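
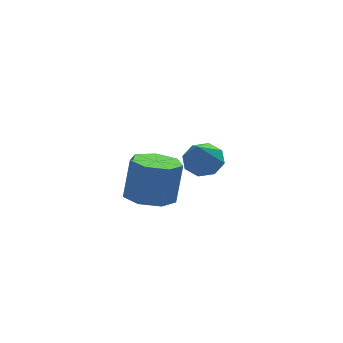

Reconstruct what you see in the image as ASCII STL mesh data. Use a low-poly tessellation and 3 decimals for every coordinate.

solid 
facet normal -0.220 -0.227 -0.949
outer loop
vertex -1.391 -4.442 0.45
vertex -2.236 -3.973 0.534
vertex -1.377 -3.624 0.251
endloop
endfacet
facet normal 0.975 -0.068 -0.209
outer loop
vertex -1.391 -4.442 0.45
vertex -1.377 -3.624 0.251
vertex -1.018 -4.055 2.063
endloop
endfacet
facet normal 0.975 -0.068 -0.209
outer loop
vertex -1.018 -4.055 2.063
vertex -1.377 -3.624 0.251
vertex -1.004 -3.238 1.864
endloop
endfacet
facet normal 0.219 0.227 0.949
outer loop
vertex -1.018 -4.055 2.063
vertex -1.004 -3.238 1.864
vertex -1.864 -3.587 2.146
endloop
endfacet
facet normal -0.220 -0.227 -0.949
outer loop
vertex -1.377 -3.624 0.251
vertex -2.236 -3.973 0.534
vertex -2.01 -3.069 0.265
endloop
endfacet
facet normal 0.622 0.717 -0.315
outer loop
vertex -1.377 -3.624 0.251
vertex -2.01 -3.069 0.265
vertex -1.004 -3.238 1.864
endloop
endfacet
facet normal 0.622 0.717 -0.315
outer loop
vertex -1.004 -3.238 1.864
vertex -2.01 -3.069 0.265
vertex -1.637 -2.683 1.878
endloop
endfacet
facet normal 0.219 0.226 0.949
outer loop
vertex -1.004 -3.238 1.864
vertex -1.637 -2.683 1.878
vertex -1.864 -3.587 2.146
endloop
endfacet
facet normal -0.220 -0.227 -0.949
outer loop
vertex -2.01 -3.069 0.265
vertex -2.236 -3.973 0.534
vertex -2.813 -3.195 0.481
endloop
endfacet
facet normal -0.200 0.962 -0.184
outer loop
vertex -2.01 -3.069 0.265
vertex -2.813 -3.195 0.481
vertex -1.637 -2.683 1.878
endloop
endfacet
facet normal -0.200 0.962 -0.184
outer loop
vertex -1.637 -2.683 1.878
vertex -2.813 -3.195 0.481
vertex -2.44 -2.809 2.094
endloop
endfacet
facet normal 0.220 0.226 0.949
outer loop
vertex -1.637 -2.683 1.878
vertex -2.44 -2.809 2.094
vertex -1.864 -3.587 2.146
endloop
endfacet
facet normal -0.218 -0.227 -0.949
outer loop
vertex -2.813 -3.195 0.481
vertex -2.236 -3.973 0.534
vertex -3.183 -3.907 0.736
endloop
endfacet
facet normal -0.871 0.483 0.086
outer loop
vertex -2.813 -3.195 0.481
vertex -3.183 -3.907 0.736
vertex -2.44 -2.809 2.094
endloop
endfacet
facet normal -0.871 0.483 0.086
outer loop
vertex -2.44 -2.809 2.094
vertex -3.183 -3.907 0.736
vertex -2.81 -3.521 2.349
endloop
endfacet
facet normal 0.219 0.226 0.949
outer loop
vertex -2.44 -2.809 2.094
vertex -2.81 -3.521 2.349
vertex -1.864 -3.587 2.146
endloop
endfacet
facet normal -0.218 -0.227 -0.949
outer loop
vertex -3.183 -3.907 0.736
vertex -2.236 -3.973 0.534
vertex -2.839 -4.669 0.839
endloop
endfacet
facet normal -0.886 -0.361 0.291
outer loop
vertex -3.183 -3.907 0.736
vertex -2.839 -4.669 0.839
vertex -2.81 -3.521 2.349
endloop
endfacet
facet normal -0.886 -0.361 0.291
outer loop
vertex -2.81 -3.521 2.349
vertex -2.839 -4.669 0.839
vertex -2.466 -4.282 2.452
endloop
endfacet
facet normal 0.219 0.228 0.949
outer loop
vertex -2.81 -3.521 2.349
vertex -2.466 -4.282 2.452
vertex -1.864 -3.587 2.146
endloop
endfacet
facet normal -0.219 -0.226 -0.949
outer loop
vertex -2.839 -4.669 0.839
vertex -2.236 -3.973 0.534
vertex -2.042 -4.907 0.712
endloop
endfacet
facet normal -0.234 -0.932 0.278
outer loop
vertex -2.839 -4.669 0.839
vertex -2.042 -4.907 0.712
vertex -2.466 -4.282 2.452
endloop
endfacet
facet normal -0.234 -0.932 0.278
outer loop
vertex -2.466 -4.282 2.452
vertex -2.042 -4.907 0.712
vertex -1.669 -4.52 2.325
endloop
endfacet
facet normal 0.219 0.228 0.949
outer loop
vertex -2.466 -4.282 2.452
vertex -1.669 -4.52 2.325
vertex -1.864 -3.587 2.146
endloop
endfacet
facet normal -0.220 -0.227 -0.949
outer loop
vertex -2.042 -4.907 0.712
vertex -2.236 -3.973 0.534
vertex -1.391 -4.442 0.45
endloop
endfacet
facet normal 0.595 -0.802 0.055
outer loop
vertex -2.042 -4.907 0.712
vertex -1.391 -4.442 0.45
vertex -1.669 -4.52 2.325
endloop
endfacet
facet normal 0.595 -0.802 0.055
outer loop
vertex -1.669 -4.52 2.325
vertex -1.391 -4.442 0.45
vertex -1.018 -4.055 2.063
endloop
endfacet
facet normal 0.219 0.228 0.949
outer loop
vertex -1.669 -4.52 2.325
vertex -1.018 -4.055 2.063
vertex -1.864 -3.587 2.146
endloop
endfacet
facet normal 0.285 0.517 -0.807
outer loop
vertex 1.842 0.085 -1.308
vertex 1.132 0.533 -1.272
vertex 1.903 0.614 -0.948
endloop
endfacet
facet normal 0.777 -0.413 0.476
outer loop
vertex 1.842 0.085 -1.308
vertex 1.903 0.614 -0.948
vertex 0.588 -0.453 0.272
endloop
endfacet
facet normal 0.285 0.516 -0.808
outer loop
vertex 1.903 0.614 -0.948
vertex 1.132 0.533 -1.272
vertex 1.512 1.096 -0.778
endloop
endfacet
facet normal 0.580 0.191 0.792
outer loop
vertex 1.903 0.614 -0.948
vertex 1.512 1.096 -0.778
vertex 0.588 -0.453 0.272
endloop
endfacet
facet normal 0.285 0.516 -0.808
outer loop
vertex 1.512 1.096 -0.778
vertex 1.132 0.533 -1.272
vertex 0.899 1.248 -0.897
endloop
endfacet
facet normal -0.019 0.569 0.822
outer loop
vertex 1.512 1.096 -0.778
vertex 0.899 1.248 -0.897
vertex 0.588 -0.453 0.272
endloop
endfacet
facet normal 0.284 0.516 -0.808
outer loop
vertex 0.899 1.248 -0.897
vertex 1.132 0.533 -1.272
vertex 0.422 0.981 -1.235
endloop
endfacet
facet normal -0.669 0.500 0.550
outer loop
vertex 0.899 1.248 -0.897
vertex 0.422 0.981 -1.235
vertex 0.588 -0.453 0.272
endloop
endfacet
facet normal 0.284 0.516 -0.808
outer loop
vertex 0.422 0.981 -1.235
vertex 1.132 0.533 -1.272
vertex 0.361 0.451 -1.595
endloop
endfacet
facet normal -0.991 0.024 0.132
outer loop
vertex 0.422 0.981 -1.235
vertex 0.361 0.451 -1.595
vertex 0.588 -0.453 0.272
endloop
endfacet
facet normal 0.284 0.516 -0.808
outer loop
vertex 0.361 0.451 -1.595
vertex 1.132 0.533 -1.272
vertex 0.751 -0.03 -1.765
endloop
endfacet
facet normal -0.794 -0.579 -0.184
outer loop
vertex 0.361 0.451 -1.595
vertex 0.751 -0.03 -1.765
vertex 0.588 -0.453 0.272
endloop
endfacet
facet normal 0.284 0.515 -0.808
outer loop
vertex 0.751 -0.03 -1.765
vertex 1.132 0.533 -1.272
vertex 1.365 -0.182 -1.646
endloop
endfacet
facet normal -0.195 -0.957 -0.214
outer loop
vertex 0.751 -0.03 -1.765
vertex 1.365 -0.182 -1.646
vertex 0.588 -0.453 0.272
endloop
endfacet
facet normal 0.284 0.515 -0.808
outer loop
vertex 1.365 -0.182 -1.646
vertex 1.132 0.533 -1.272
vertex 1.842 0.085 -1.308
endloop
endfacet
facet normal 0.455 -0.888 0.059
outer loop
vertex 1.365 -0.182 -1.646
vertex 1.842 0.085 -1.308
vertex 0.588 -0.453 0.272
endloop
endfacet

endsolid


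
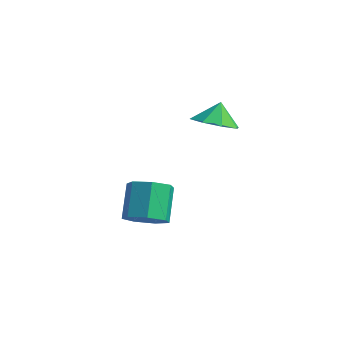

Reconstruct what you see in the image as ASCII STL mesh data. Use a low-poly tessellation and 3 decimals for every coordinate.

solid 
facet normal 0.386 -0.530 -0.755
outer loop
vertex 3.2 -1.091 -3.725
vertex 2.324 -1.318 -4.013
vertex 2.855 -0.572 -4.265
endloop
endfacet
facet normal 0.822 0.568 0.021
outer loop
vertex 3.2 -1.091 -3.725
vertex 2.855 -0.572 -4.265
vertex 2.533 -0.174 -2.419
endloop
endfacet
facet normal 0.822 0.569 0.021
outer loop
vertex 2.533 -0.174 -2.419
vertex 2.855 -0.572 -4.265
vertex 2.188 0.344 -2.959
endloop
endfacet
facet normal -0.386 0.530 0.755
outer loop
vertex 2.533 -0.174 -2.419
vertex 2.188 0.344 -2.959
vertex 1.656 -0.402 -2.707
endloop
endfacet
facet normal 0.387 -0.530 -0.755
outer loop
vertex 2.855 -0.572 -4.265
vertex 2.324 -1.318 -4.013
vertex 2.11 -0.616 -4.616
endloop
endfacet
facet normal 0.185 0.847 -0.499
outer loop
vertex 2.855 -0.572 -4.265
vertex 2.11 -0.616 -4.616
vertex 2.188 0.344 -2.959
endloop
endfacet
facet normal 0.186 0.846 -0.499
outer loop
vertex 2.188 0.344 -2.959
vertex 2.11 -0.616 -4.616
vertex 1.443 0.301 -3.309
endloop
endfacet
facet normal -0.385 0.530 0.755
outer loop
vertex 2.188 0.344 -2.959
vertex 1.443 0.301 -3.309
vertex 1.656 -0.402 -2.707
endloop
endfacet
facet normal 0.385 -0.531 -0.755
outer loop
vertex 2.11 -0.616 -4.616
vertex 2.324 -1.318 -4.013
vertex 1.526 -1.188 -4.512
endloop
endfacet
facet normal -0.591 0.487 -0.643
outer loop
vertex 2.11 -0.616 -4.616
vertex 1.526 -1.188 -4.512
vertex 1.443 0.301 -3.309
endloop
endfacet
facet normal -0.591 0.487 -0.644
outer loop
vertex 1.443 0.301 -3.309
vertex 1.526 -1.188 -4.512
vertex 0.859 -0.271 -3.206
endloop
endfacet
facet normal -0.386 0.530 0.755
outer loop
vertex 1.443 0.301 -3.309
vertex 0.859 -0.271 -3.206
vertex 1.656 -0.402 -2.707
endloop
endfacet
facet normal 0.386 -0.529 -0.755
outer loop
vertex 1.526 -1.188 -4.512
vertex 2.324 -1.318 -4.013
vertex 1.543 -1.859 -4.033
endloop
endfacet
facet normal -0.922 -0.240 -0.303
outer loop
vertex 1.526 -1.188 -4.512
vertex 1.543 -1.859 -4.033
vertex 0.859 -0.271 -3.206
endloop
endfacet
facet normal -0.922 -0.239 -0.304
outer loop
vertex 0.859 -0.271 -3.206
vertex 1.543 -1.859 -4.033
vertex 0.875 -0.942 -2.727
endloop
endfacet
facet normal -0.386 0.530 0.755
outer loop
vertex 0.859 -0.271 -3.206
vertex 0.875 -0.942 -2.727
vertex 1.656 -0.402 -2.707
endloop
endfacet
facet normal 0.386 -0.530 -0.755
outer loop
vertex 1.543 -1.859 -4.033
vertex 2.324 -1.318 -4.013
vertex 2.147 -2.123 -3.539
endloop
endfacet
facet normal -0.560 -0.785 0.265
outer loop
vertex 1.543 -1.859 -4.033
vertex 2.147 -2.123 -3.539
vertex 0.875 -0.942 -2.727
endloop
endfacet
facet normal -0.559 -0.785 0.266
outer loop
vertex 0.875 -0.942 -2.727
vertex 2.147 -2.123 -3.539
vertex 1.48 -1.206 -2.233
endloop
endfacet
facet normal -0.386 0.530 0.755
outer loop
vertex 0.875 -0.942 -2.727
vertex 1.48 -1.206 -2.233
vertex 1.656 -0.402 -2.707
endloop
endfacet
facet normal 0.386 -0.530 -0.755
outer loop
vertex 2.147 -2.123 -3.539
vertex 2.324 -1.318 -4.013
vertex 2.885 -1.781 -3.402
endloop
endfacet
facet normal 0.225 -0.740 0.634
outer loop
vertex 2.147 -2.123 -3.539
vertex 2.885 -1.781 -3.402
vertex 1.48 -1.206 -2.233
endloop
endfacet
facet normal 0.225 -0.740 0.634
outer loop
vertex 1.48 -1.206 -2.233
vertex 2.885 -1.781 -3.402
vertex 2.218 -0.864 -2.096
endloop
endfacet
facet normal -0.386 0.530 0.755
outer loop
vertex 1.48 -1.206 -2.233
vertex 2.218 -0.864 -2.096
vertex 1.656 -0.402 -2.707
endloop
endfacet
facet normal 0.386 -0.530 -0.755
outer loop
vertex 2.885 -1.781 -3.402
vertex 2.324 -1.318 -4.013
vertex 3.2 -1.091 -3.725
endloop
endfacet
facet normal 0.840 -0.137 0.525
outer loop
vertex 2.885 -1.781 -3.402
vertex 3.2 -1.091 -3.725
vertex 2.218 -0.864 -2.096
endloop
endfacet
facet normal 0.840 -0.137 0.525
outer loop
vertex 2.218 -0.864 -2.096
vertex 3.2 -1.091 -3.725
vertex 2.533 -0.174 -2.419
endloop
endfacet
facet normal -0.386 0.530 0.755
outer loop
vertex 2.218 -0.864 -2.096
vertex 2.533 -0.174 -2.419
vertex 1.656 -0.402 -2.707
endloop
endfacet
facet normal 0.101 -0.447 -0.889
outer loop
vertex 4.102 1.944 0.568
vertex 3.554 1.163 0.899
vertex 3.346 2.036 0.436
endloop
endfacet
facet normal 0.070 0.961 0.268
outer loop
vertex 4.102 1.944 0.568
vertex 3.346 2.036 0.436
vertex 3.446 1.637 1.841
endloop
endfacet
facet normal 0.101 -0.447 -0.889
outer loop
vertex 3.346 2.036 0.436
vertex 3.554 1.163 0.899
vertex 2.712 1.616 0.575
endloop
endfacet
facet normal -0.490 0.829 0.270
outer loop
vertex 3.346 2.036 0.436
vertex 2.712 1.616 0.575
vertex 3.446 1.637 1.841
endloop
endfacet
facet normal 0.101 -0.448 -0.889
outer loop
vertex 2.712 1.616 0.575
vertex 3.554 1.163 0.899
vertex 2.571 0.931 0.904
endloop
endfacet
facet normal -0.801 0.385 0.458
outer loop
vertex 2.712 1.616 0.575
vertex 2.571 0.931 0.904
vertex 3.446 1.637 1.841
endloop
endfacet
facet normal 0.101 -0.448 -0.889
outer loop
vertex 2.571 0.931 0.904
vertex 3.554 1.163 0.899
vertex 3.006 0.382 1.23
endloop
endfacet
facet normal -0.683 -0.112 0.722
outer loop
vertex 2.571 0.931 0.904
vertex 3.006 0.382 1.23
vertex 3.446 1.637 1.841
endloop
endfacet
facet normal 0.102 -0.448 -0.888
outer loop
vertex 3.006 0.382 1.23
vertex 3.554 1.163 0.899
vertex 3.762 0.29 1.363
endloop
endfacet
facet normal -0.204 -0.370 0.906
outer loop
vertex 3.006 0.382 1.23
vertex 3.762 0.29 1.363
vertex 3.446 1.637 1.841
endloop
endfacet
facet normal 0.101 -0.448 -0.888
outer loop
vertex 3.762 0.29 1.363
vertex 3.554 1.163 0.899
vertex 4.396 0.709 1.224
endloop
endfacet
facet normal 0.355 -0.238 0.904
outer loop
vertex 3.762 0.29 1.363
vertex 4.396 0.709 1.224
vertex 3.446 1.637 1.841
endloop
endfacet
facet normal 0.101 -0.448 -0.888
outer loop
vertex 4.396 0.709 1.224
vertex 3.554 1.163 0.899
vertex 4.537 1.395 0.894
endloop
endfacet
facet normal 0.667 0.207 0.716
outer loop
vertex 4.396 0.709 1.224
vertex 4.537 1.395 0.894
vertex 3.446 1.637 1.841
endloop
endfacet
facet normal 0.101 -0.448 -0.889
outer loop
vertex 4.537 1.395 0.894
vertex 3.554 1.163 0.899
vertex 4.102 1.944 0.568
endloop
endfacet
facet normal 0.549 0.703 0.452
outer loop
vertex 4.537 1.395 0.894
vertex 4.102 1.944 0.568
vertex 3.446 1.637 1.841
endloop
endfacet

endsolid


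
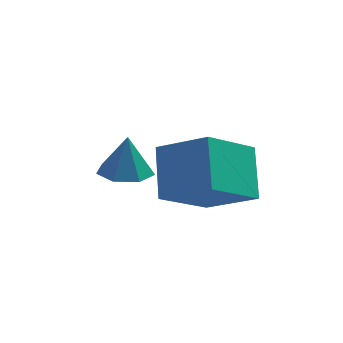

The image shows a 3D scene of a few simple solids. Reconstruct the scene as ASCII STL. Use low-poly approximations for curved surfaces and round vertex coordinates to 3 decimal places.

solid 
facet normal -0.582 -0.608 0.540
outer loop
vertex 1.25 -1.274 4.693
vertex -0.131 -0.669 3.886
vertex 1.414 -2.482 3.508
endloop
endfacet
facet normal 0.808 -0.353 0.472
outer loop
vertex 2.571 -1.271 2.434
vertex 1.25 -1.274 4.693
vertex 1.414 -2.482 3.508
endloop
endfacet
facet normal -0.582 -0.608 0.540
outer loop
vertex 1.414 -2.482 3.508
vertex -0.131 -0.669 3.886
vertex 0.033 -1.877 2.701
endloop
endfacet
facet normal 0.096 -0.710 -0.697
outer loop
vertex 0.033 -1.877 2.701
vertex 2.571 -1.271 2.434
vertex 1.414 -2.482 3.508
endloop
endfacet
facet normal -0.096 0.710 0.697
outer loop
vertex 1.25 -1.274 4.693
vertex 1.026 0.542 2.812
vertex -0.131 -0.669 3.886
endloop
endfacet
facet normal 0.808 -0.353 0.472
outer loop
vertex 2.407 -0.063 3.619
vertex 1.25 -1.274 4.693
vertex 2.571 -1.271 2.434
endloop
endfacet
facet normal -0.096 0.710 0.697
outer loop
vertex 2.407 -0.063 3.619
vertex 1.026 0.542 2.812
vertex 1.25 -1.274 4.693
endloop
endfacet
facet normal -0.808 0.353 -0.472
outer loop
vertex -0.131 -0.669 3.886
vertex 1.026 0.542 2.812
vertex 0.033 -1.877 2.701
endloop
endfacet
facet normal 0.096 -0.710 -0.697
outer loop
vertex 1.19 -0.666 1.627
vertex 2.571 -1.271 2.434
vertex 0.033 -1.877 2.701
endloop
endfacet
facet normal -0.808 0.353 -0.472
outer loop
vertex 0.033 -1.877 2.701
vertex 1.026 0.542 2.812
vertex 1.19 -0.666 1.627
endloop
endfacet
facet normal 0.582 0.608 -0.540
outer loop
vertex 1.19 -0.666 1.627
vertex 2.407 -0.063 3.619
vertex 2.571 -1.271 2.434
endloop
endfacet
facet normal 0.582 0.608 -0.540
outer loop
vertex 1.026 0.542 2.812
vertex 2.407 -0.063 3.619
vertex 1.19 -0.666 1.627
endloop
endfacet
facet normal -0.047 -0.087 -0.995
outer loop
vertex -0.47 0.919 2.202
vertex -1.031 0.353 2.278
vertex -1.127 1.145 2.213
endloop
endfacet
facet normal 0.304 0.865 0.399
outer loop
vertex -0.47 0.919 2.202
vertex -1.127 1.145 2.213
vertex -0.969 0.467 3.562
endloop
endfacet
facet normal -0.048 -0.088 -0.995
outer loop
vertex -1.127 1.145 2.213
vertex -1.031 0.353 2.278
vertex -1.711 0.775 2.274
endloop
endfacet
facet normal -0.446 0.778 0.443
outer loop
vertex -1.127 1.145 2.213
vertex -1.711 0.775 2.274
vertex -0.969 0.467 3.562
endloop
endfacet
facet normal -0.048 -0.087 -0.995
outer loop
vertex -1.711 0.775 2.274
vertex -1.031 0.353 2.278
vertex -1.783 0.087 2.338
endloop
endfacet
facet normal -0.844 0.137 0.519
outer loop
vertex -1.711 0.775 2.274
vertex -1.783 0.087 2.338
vertex -0.969 0.467 3.562
endloop
endfacet
facet normal -0.048 -0.088 -0.995
outer loop
vertex -1.783 0.087 2.338
vertex -1.031 0.353 2.278
vertex -1.289 -0.4 2.357
endloop
endfacet
facet normal -0.588 -0.574 0.569
outer loop
vertex -1.783 0.087 2.338
vertex -1.289 -0.4 2.357
vertex -0.969 0.467 3.562
endloop
endfacet
facet normal -0.048 -0.088 -0.995
outer loop
vertex -1.289 -0.4 2.357
vertex -1.031 0.353 2.278
vertex -0.6 -0.32 2.317
endloop
endfacet
facet normal 0.128 -0.821 0.557
outer loop
vertex -1.289 -0.4 2.357
vertex -0.6 -0.32 2.317
vertex -0.969 0.467 3.562
endloop
endfacet
facet normal -0.047 -0.088 -0.995
outer loop
vertex -0.6 -0.32 2.317
vertex -1.031 0.353 2.278
vertex -0.236 0.267 2.248
endloop
endfacet
facet normal 0.765 -0.417 0.490
outer loop
vertex -0.6 -0.32 2.317
vertex -0.236 0.267 2.248
vertex -0.969 0.467 3.562
endloop
endfacet
facet normal -0.047 -0.087 -0.995
outer loop
vertex -0.236 0.267 2.248
vertex -1.031 0.353 2.278
vertex -0.47 0.919 2.202
endloop
endfacet
facet normal 0.844 0.333 0.420
outer loop
vertex -0.236 0.267 2.248
vertex -0.47 0.919 2.202
vertex -0.969 0.467 3.562
endloop
endfacet

endsolid


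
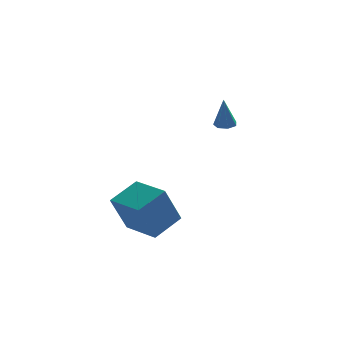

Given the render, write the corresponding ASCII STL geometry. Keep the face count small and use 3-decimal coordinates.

solid 
facet normal 0.064 0.086 -0.994
outer loop
vertex 3.569 2.239 -0.335
vertex 3.102 2.53 -0.34
vertex 3.619 2.712 -0.291
endloop
endfacet
facet normal 0.931 -0.130 0.341
outer loop
vertex 3.569 2.239 -0.335
vertex 3.619 2.712 -0.291
vertex 2.998 2.39 1.28
endloop
endfacet
facet normal 0.064 0.085 -0.994
outer loop
vertex 3.619 2.712 -0.291
vertex 3.102 2.53 -0.34
vertex 3.28 3.048 -0.284
endloop
endfacet
facet normal 0.652 0.650 0.391
outer loop
vertex 3.619 2.712 -0.291
vertex 3.28 3.048 -0.284
vertex 2.998 2.39 1.28
endloop
endfacet
facet normal 0.064 0.086 -0.994
outer loop
vertex 3.28 3.048 -0.284
vertex 3.102 2.53 -0.34
vertex 2.807 2.994 -0.319
endloop
endfacet
facet normal -0.132 0.922 0.364
outer loop
vertex 3.28 3.048 -0.284
vertex 2.807 2.994 -0.319
vertex 2.998 2.39 1.28
endloop
endfacet
facet normal 0.064 0.086 -0.994
outer loop
vertex 2.807 2.994 -0.319
vertex 3.102 2.53 -0.34
vertex 2.556 2.59 -0.37
endloop
endfacet
facet normal -0.831 0.481 0.281
outer loop
vertex 2.807 2.994 -0.319
vertex 2.556 2.59 -0.37
vertex 2.998 2.39 1.28
endloop
endfacet
facet normal 0.064 0.087 -0.994
outer loop
vertex 2.556 2.59 -0.37
vertex 3.102 2.53 -0.34
vertex 2.717 2.142 -0.399
endloop
endfacet
facet normal -0.917 -0.343 0.204
outer loop
vertex 2.556 2.59 -0.37
vertex 2.717 2.142 -0.399
vertex 2.998 2.39 1.28
endloop
endfacet
facet normal 0.065 0.086 -0.994
outer loop
vertex 2.717 2.142 -0.399
vertex 3.102 2.53 -0.34
vertex 3.168 1.986 -0.383
endloop
endfacet
facet normal -0.327 -0.925 0.191
outer loop
vertex 2.717 2.142 -0.399
vertex 3.168 1.986 -0.383
vertex 2.998 2.39 1.28
endloop
endfacet
facet normal 0.064 0.086 -0.994
outer loop
vertex 3.168 1.986 -0.383
vertex 3.102 2.53 -0.34
vertex 3.569 2.239 -0.335
endloop
endfacet
facet normal 0.494 -0.832 0.253
outer loop
vertex 3.168 1.986 -0.383
vertex 3.569 2.239 -0.335
vertex 2.998 2.39 1.28
endloop
endfacet
facet normal -0.717 -0.575 -0.393
outer loop
vertex -1.229 -4.359 -2.246
vertex -2.378 -2.839 -2.374
vertex -0.505 -3.971 -4.135
endloop
endfacet
facet normal 0.602 -0.796 0.067
outer loop
vertex 0.678 -3.021 -3.486
vertex -1.229 -4.359 -2.246
vertex -0.505 -3.971 -4.135
endloop
endfacet
facet normal -0.717 -0.575 -0.393
outer loop
vertex -0.505 -3.971 -4.135
vertex -2.378 -2.839 -2.374
vertex -1.654 -2.45 -4.263
endloop
endfacet
facet normal 0.352 0.188 -0.917
outer loop
vertex -1.654 -2.45 -4.263
vertex 0.678 -3.021 -3.486
vertex -0.505 -3.971 -4.135
endloop
endfacet
facet normal -0.352 -0.189 0.917
outer loop
vertex -1.229 -4.359 -2.246
vertex -1.195 -1.889 -1.725
vertex -2.378 -2.839 -2.374
endloop
endfacet
facet normal 0.602 -0.796 0.067
outer loop
vertex -0.046 -3.41 -1.597
vertex -1.229 -4.359 -2.246
vertex 0.678 -3.021 -3.486
endloop
endfacet
facet normal -0.352 -0.189 0.917
outer loop
vertex -0.046 -3.41 -1.597
vertex -1.195 -1.889 -1.725
vertex -1.229 -4.359 -2.246
endloop
endfacet
facet normal -0.602 0.796 -0.067
outer loop
vertex -2.378 -2.839 -2.374
vertex -1.195 -1.889 -1.725
vertex -1.654 -2.45 -4.263
endloop
endfacet
facet normal 0.352 0.189 -0.917
outer loop
vertex -0.471 -1.501 -3.614
vertex 0.678 -3.021 -3.486
vertex -1.654 -2.45 -4.263
endloop
endfacet
facet normal -0.602 0.796 -0.067
outer loop
vertex -1.654 -2.45 -4.263
vertex -1.195 -1.889 -1.725
vertex -0.471 -1.501 -3.614
endloop
endfacet
facet normal 0.717 0.575 0.393
outer loop
vertex -0.471 -1.501 -3.614
vertex -0.046 -3.41 -1.597
vertex 0.678 -3.021 -3.486
endloop
endfacet
facet normal 0.717 0.575 0.393
outer loop
vertex -1.195 -1.889 -1.725
vertex -0.046 -3.41 -1.597
vertex -0.471 -1.501 -3.614
endloop
endfacet

endsolid


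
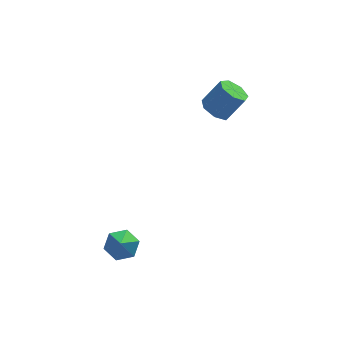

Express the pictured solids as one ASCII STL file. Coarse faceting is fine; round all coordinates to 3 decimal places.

solid 
facet normal 0.133 0.594 -0.793
outer loop
vertex -1.958 -3.564 -2.665
vertex -2.719 -3.552 -2.784
vertex -2.391 -3.022 -2.332
endloop
endfacet
facet normal 0.622 0.015 0.783
outer loop
vertex -1.958 -3.564 -2.665
vertex -2.391 -3.022 -2.332
vertex -2.861 -4.188 -1.936
endloop
endfacet
facet normal 0.133 0.594 -0.793
outer loop
vertex -2.391 -3.022 -2.332
vertex -2.719 -3.552 -2.784
vertex -3.152 -3.01 -2.451
endloop
endfacet
facet normal -0.138 0.368 0.920
outer loop
vertex -2.391 -3.022 -2.332
vertex -3.152 -3.01 -2.451
vertex -2.861 -4.188 -1.936
endloop
endfacet
facet normal 0.134 0.594 -0.793
outer loop
vertex -3.152 -3.01 -2.451
vertex -2.719 -3.552 -2.784
vertex -3.479 -3.54 -2.903
endloop
endfacet
facet normal -0.830 0.038 0.556
outer loop
vertex -3.152 -3.01 -2.451
vertex -3.479 -3.54 -2.903
vertex -2.861 -4.188 -1.936
endloop
endfacet
facet normal 0.133 0.595 -0.793
outer loop
vertex -3.479 -3.54 -2.903
vertex -2.719 -3.552 -2.784
vertex -3.046 -4.082 -3.237
endloop
endfacet
facet normal -0.763 -0.644 0.056
outer loop
vertex -3.479 -3.54 -2.903
vertex -3.046 -4.082 -3.237
vertex -2.861 -4.188 -1.936
endloop
endfacet
facet normal 0.133 0.595 -0.793
outer loop
vertex -3.046 -4.082 -3.237
vertex -2.719 -3.552 -2.784
vertex -2.285 -4.094 -3.118
endloop
endfacet
facet normal -0.003 -0.997 -0.081
outer loop
vertex -3.046 -4.082 -3.237
vertex -2.285 -4.094 -3.118
vertex -2.861 -4.188 -1.936
endloop
endfacet
facet normal 0.133 0.595 -0.793
outer loop
vertex -2.285 -4.094 -3.118
vertex -2.719 -3.552 -2.784
vertex -1.958 -3.564 -2.665
endloop
endfacet
facet normal 0.689 -0.667 0.283
outer loop
vertex -2.285 -4.094 -3.118
vertex -1.958 -3.564 -2.665
vertex -2.861 -4.188 -1.936
endloop
endfacet
facet normal -0.587 -0.054 -0.808
outer loop
vertex 2.42 0.521 1.941
vertex 2.001 0.013 2.279
vertex 1.927 0.749 2.284
endloop
endfacet
facet normal 0.258 0.933 -0.249
outer loop
vertex 2.42 0.521 1.941
vertex 1.927 0.749 2.284
vertex 3.237 0.595 3.063
endloop
endfacet
facet normal 0.259 0.933 -0.251
outer loop
vertex 3.237 0.595 3.063
vertex 1.927 0.749 2.284
vertex 2.744 0.824 3.406
endloop
endfacet
facet normal 0.587 0.054 0.808
outer loop
vertex 3.237 0.595 3.063
vertex 2.744 0.824 3.406
vertex 2.819 0.087 3.401
endloop
endfacet
facet normal -0.588 -0.054 -0.807
outer loop
vertex 1.927 0.749 2.284
vertex 2.001 0.013 2.279
vertex 1.491 0.423 2.623
endloop
endfacet
facet normal -0.439 0.859 0.262
outer loop
vertex 1.927 0.749 2.284
vertex 1.491 0.423 2.623
vertex 2.744 0.824 3.406
endloop
endfacet
facet normal -0.439 0.859 0.263
outer loop
vertex 2.744 0.824 3.406
vertex 1.491 0.423 2.623
vertex 2.308 0.497 3.746
endloop
endfacet
facet normal 0.588 0.054 0.807
outer loop
vertex 2.744 0.824 3.406
vertex 2.308 0.497 3.746
vertex 2.819 0.087 3.401
endloop
endfacet
facet normal -0.588 -0.055 -0.807
outer loop
vertex 1.491 0.423 2.623
vertex 2.001 0.013 2.279
vertex 1.439 -0.212 2.704
endloop
endfacet
facet normal -0.805 0.139 0.577
outer loop
vertex 1.491 0.423 2.623
vertex 1.439 -0.212 2.704
vertex 2.308 0.497 3.746
endloop
endfacet
facet normal -0.805 0.139 0.577
outer loop
vertex 2.308 0.497 3.746
vertex 1.439 -0.212 2.704
vertex 2.256 -0.138 3.826
endloop
endfacet
facet normal 0.588 0.054 0.807
outer loop
vertex 2.308 0.497 3.746
vertex 2.256 -0.138 3.826
vertex 2.819 0.087 3.401
endloop
endfacet
facet normal -0.589 -0.053 -0.807
outer loop
vertex 1.439 -0.212 2.704
vertex 2.001 0.013 2.279
vertex 1.81 -0.678 2.464
endloop
endfacet
facet normal -0.566 -0.686 0.457
outer loop
vertex 1.439 -0.212 2.704
vertex 1.81 -0.678 2.464
vertex 2.256 -0.138 3.826
endloop
endfacet
facet normal -0.565 -0.687 0.457
outer loop
vertex 2.256 -0.138 3.826
vertex 1.81 -0.678 2.464
vertex 2.627 -0.603 3.586
endloop
endfacet
facet normal 0.588 0.053 0.807
outer loop
vertex 2.256 -0.138 3.826
vertex 2.627 -0.603 3.586
vertex 2.819 0.087 3.401
endloop
endfacet
facet normal -0.587 -0.054 -0.807
outer loop
vertex 1.81 -0.678 2.464
vertex 2.001 0.013 2.279
vertex 2.326 -0.624 2.085
endloop
endfacet
facet normal 0.100 -0.995 -0.006
outer loop
vertex 1.81 -0.678 2.464
vertex 2.326 -0.624 2.085
vertex 2.627 -0.603 3.586
endloop
endfacet
facet normal 0.100 -0.995 -0.006
outer loop
vertex 2.627 -0.603 3.586
vertex 2.326 -0.624 2.085
vertex 3.143 -0.549 3.207
endloop
endfacet
facet normal 0.588 0.053 0.807
outer loop
vertex 2.627 -0.603 3.586
vertex 3.143 -0.549 3.207
vertex 2.819 0.087 3.401
endloop
endfacet
facet normal -0.588 -0.054 -0.807
outer loop
vertex 2.326 -0.624 2.085
vertex 2.001 0.013 2.279
vertex 2.597 -0.09 1.852
endloop
endfacet
facet normal 0.690 -0.554 -0.466
outer loop
vertex 2.326 -0.624 2.085
vertex 2.597 -0.09 1.852
vertex 3.143 -0.549 3.207
endloop
endfacet
facet normal 0.690 -0.554 -0.466
outer loop
vertex 3.143 -0.549 3.207
vertex 2.597 -0.09 1.852
vertex 3.414 -0.015 2.974
endloop
endfacet
facet normal 0.588 0.054 0.807
outer loop
vertex 3.143 -0.549 3.207
vertex 3.414 -0.015 2.974
vertex 2.819 0.087 3.401
endloop
endfacet
facet normal -0.588 -0.053 -0.807
outer loop
vertex 2.597 -0.09 1.852
vertex 2.001 0.013 2.279
vertex 2.42 0.521 1.941
endloop
endfacet
facet normal 0.760 0.304 -0.574
outer loop
vertex 2.597 -0.09 1.852
vertex 2.42 0.521 1.941
vertex 3.414 -0.015 2.974
endloop
endfacet
facet normal 0.760 0.304 -0.574
outer loop
vertex 3.414 -0.015 2.974
vertex 2.42 0.521 1.941
vertex 3.237 0.595 3.063
endloop
endfacet
facet normal 0.588 0.053 0.807
outer loop
vertex 3.414 -0.015 2.974
vertex 3.237 0.595 3.063
vertex 2.819 0.087 3.401
endloop
endfacet

endsolid


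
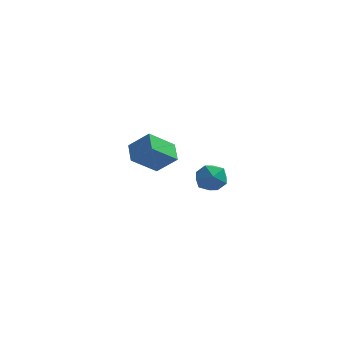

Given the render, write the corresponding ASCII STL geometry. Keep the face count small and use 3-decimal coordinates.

solid 
facet normal -0.620 -0.476 0.624
outer loop
vertex -0.779 2.539 1.916
vertex -1.169 3.758 2.458
vertex -2.025 2.653 0.765
endloop
endfacet
facet normal 0.280 -0.877 -0.390
outer loop
vertex -0.711 3.662 -0.558
vertex -0.779 2.539 1.916
vertex -2.025 2.653 0.765
endloop
endfacet
facet normal -0.620 -0.476 0.624
outer loop
vertex -2.025 2.653 0.765
vertex -1.169 3.758 2.458
vertex -2.415 3.872 1.307
endloop
endfacet
facet normal -0.733 0.067 -0.677
outer loop
vertex -2.415 3.872 1.307
vertex -0.711 3.662 -0.558
vertex -2.025 2.653 0.765
endloop
endfacet
facet normal 0.733 -0.067 0.677
outer loop
vertex -0.779 2.539 1.916
vertex 0.145 4.767 1.135
vertex -1.169 3.758 2.458
endloop
endfacet
facet normal 0.280 -0.877 -0.390
outer loop
vertex 0.535 3.548 0.593
vertex -0.779 2.539 1.916
vertex -0.711 3.662 -0.558
endloop
endfacet
facet normal 0.733 -0.067 0.677
outer loop
vertex 0.535 3.548 0.593
vertex 0.145 4.767 1.135
vertex -0.779 2.539 1.916
endloop
endfacet
facet normal -0.280 0.877 0.390
outer loop
vertex -1.169 3.758 2.458
vertex 0.145 4.767 1.135
vertex -2.415 3.872 1.307
endloop
endfacet
facet normal -0.733 0.067 -0.677
outer loop
vertex -1.101 4.881 -0.016
vertex -0.711 3.662 -0.558
vertex -2.415 3.872 1.307
endloop
endfacet
facet normal -0.280 0.877 0.390
outer loop
vertex -2.415 3.872 1.307
vertex 0.145 4.767 1.135
vertex -1.101 4.881 -0.016
endloop
endfacet
facet normal 0.620 0.476 -0.624
outer loop
vertex -1.101 4.881 -0.016
vertex 0.535 3.548 0.593
vertex -0.711 3.662 -0.558
endloop
endfacet
facet normal 0.620 0.476 -0.624
outer loop
vertex 0.145 4.767 1.135
vertex 0.535 3.548 0.593
vertex -1.101 4.881 -0.016
endloop
endfacet
facet normal -0.542 0.537 0.647
outer loop
vertex 3.556 -2.713 3.862
vertex 2.71 -3.186 3.546
vertex 3.251 -3.572 4.319
endloop
endfacet
facet normal 0.119 0.433 0.893
outer loop
vertex 3.556 -2.713 3.862
vertex 3.251 -3.572 4.319
vertex 4.24 -3.425 4.116
endloop
endfacet
facet normal 0.577 0.703 0.416
outer loop
vertex 3.556 -2.713 3.862
vertex 4.24 -3.425 4.116
vertex 4.309 -2.949 3.217
endloop
endfacet
facet normal 0.199 0.972 -0.124
outer loop
vertex 3.556 -2.713 3.862
vertex 4.309 -2.949 3.217
vertex 3.364 -2.801 2.864
endloop
endfacet
facet normal -0.493 0.870 0.018
outer loop
vertex 3.556 -2.713 3.862
vertex 3.364 -2.801 2.864
vertex 2.71 -3.186 3.546
endloop
endfacet
facet normal 0.232 -0.271 0.934
outer loop
vertex 4.24 -3.425 4.116
vertex 3.251 -3.572 4.319
vertex 3.816 -4.339 3.956
endloop
endfacet
facet normal -0.838 -0.104 0.535
outer loop
vertex 3.251 -3.572 4.319
vertex 2.71 -3.186 3.546
vertex 2.871 -4.191 3.603
endloop
endfacet
facet normal -0.760 0.437 -0.482
outer loop
vertex 2.71 -3.186 3.546
vertex 3.364 -2.801 2.864
vertex 2.94 -3.715 2.704
endloop
endfacet
facet normal 0.360 0.602 -0.712
outer loop
vertex 3.364 -2.801 2.864
vertex 4.309 -2.949 3.217
vertex 3.929 -3.568 2.501
endloop
endfacet
facet normal 0.973 0.165 0.162
outer loop
vertex 4.309 -2.949 3.217
vertex 4.24 -3.425 4.116
vertex 4.47 -3.954 3.274
endloop
endfacet
facet normal -0.199 -0.972 0.124
outer loop
vertex 3.624 -4.427 2.958
vertex 3.816 -4.339 3.956
vertex 2.871 -4.191 3.603
endloop
endfacet
facet normal -0.577 -0.703 -0.416
outer loop
vertex 3.624 -4.427 2.958
vertex 2.871 -4.191 3.603
vertex 2.94 -3.715 2.704
endloop
endfacet
facet normal -0.119 -0.433 -0.893
outer loop
vertex 3.624 -4.427 2.958
vertex 2.94 -3.715 2.704
vertex 3.929 -3.568 2.501
endloop
endfacet
facet normal 0.542 -0.537 -0.647
outer loop
vertex 3.624 -4.427 2.958
vertex 3.929 -3.568 2.501
vertex 4.47 -3.954 3.274
endloop
endfacet
facet normal 0.493 -0.870 -0.018
outer loop
vertex 3.624 -4.427 2.958
vertex 4.47 -3.954 3.274
vertex 3.816 -4.339 3.956
endloop
endfacet
facet normal -0.360 -0.602 0.712
outer loop
vertex 2.871 -4.191 3.603
vertex 3.816 -4.339 3.956
vertex 3.251 -3.572 4.319
endloop
endfacet
facet normal -0.973 -0.165 -0.162
outer loop
vertex 2.94 -3.715 2.704
vertex 2.871 -4.191 3.603
vertex 2.71 -3.186 3.546
endloop
endfacet
facet normal -0.232 0.271 -0.934
outer loop
vertex 3.929 -3.568 2.501
vertex 2.94 -3.715 2.704
vertex 3.364 -2.801 2.864
endloop
endfacet
facet normal 0.838 0.104 -0.535
outer loop
vertex 4.47 -3.954 3.274
vertex 3.929 -3.568 2.501
vertex 4.309 -2.949 3.217
endloop
endfacet
facet normal 0.760 -0.437 0.482
outer loop
vertex 3.816 -4.339 3.956
vertex 4.47 -3.954 3.274
vertex 4.24 -3.425 4.116
endloop
endfacet

endsolid


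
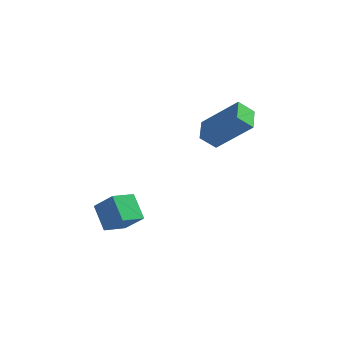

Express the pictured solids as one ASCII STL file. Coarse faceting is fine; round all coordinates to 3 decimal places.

solid 
facet normal -0.472 -0.587 0.658
outer loop
vertex 4.785 1.252 2.677
vertex 4.203 2.278 3.174
vertex 3.123 0.998 1.257
endloop
endfacet
facet normal 0.455 -0.801 -0.389
outer loop
vertex 3.577 1.562 0.626
vertex 4.785 1.252 2.677
vertex 3.123 0.998 1.257
endloop
endfacet
facet normal -0.472 -0.587 0.658
outer loop
vertex 3.123 0.998 1.257
vertex 4.203 2.278 3.174
vertex 2.542 2.024 1.755
endloop
endfacet
facet normal -0.755 -0.114 -0.646
outer loop
vertex 2.542 2.024 1.755
vertex 3.577 1.562 0.626
vertex 3.123 0.998 1.257
endloop
endfacet
facet normal 0.755 0.115 0.646
outer loop
vertex 4.785 1.252 2.677
vertex 4.657 2.842 2.543
vertex 4.203 2.278 3.174
endloop
endfacet
facet normal 0.455 -0.801 -0.389
outer loop
vertex 5.238 1.816 2.045
vertex 4.785 1.252 2.677
vertex 3.577 1.562 0.626
endloop
endfacet
facet normal 0.756 0.115 0.645
outer loop
vertex 5.238 1.816 2.045
vertex 4.657 2.842 2.543
vertex 4.785 1.252 2.677
endloop
endfacet
facet normal -0.455 0.801 0.389
outer loop
vertex 4.203 2.278 3.174
vertex 4.657 2.842 2.543
vertex 2.542 2.024 1.755
endloop
endfacet
facet normal -0.755 -0.116 -0.645
outer loop
vertex 2.995 2.588 1.123
vertex 3.577 1.562 0.626
vertex 2.542 2.024 1.755
endloop
endfacet
facet normal -0.455 0.801 0.389
outer loop
vertex 2.542 2.024 1.755
vertex 4.657 2.842 2.543
vertex 2.995 2.588 1.123
endloop
endfacet
facet normal 0.472 0.587 -0.658
outer loop
vertex 2.995 2.588 1.123
vertex 5.238 1.816 2.045
vertex 3.577 1.562 0.626
endloop
endfacet
facet normal 0.472 0.587 -0.658
outer loop
vertex 4.657 2.842 2.543
vertex 5.238 1.816 2.045
vertex 2.995 2.588 1.123
endloop
endfacet
facet normal -0.578 0.295 0.761
outer loop
vertex 0.71 -1.894 -1.689
vertex 1.021 -0.812 -1.872
vertex -0.375 -1.732 -2.575
endloop
endfacet
facet normal -0.273 -0.949 0.161
outer loop
vertex 0.439 -2.148 -3.648
vertex 0.71 -1.894 -1.689
vertex -0.375 -1.732 -2.575
endloop
endfacet
facet normal -0.578 0.295 0.761
outer loop
vertex -0.375 -1.732 -2.575
vertex 1.021 -0.812 -1.872
vertex -0.064 -0.65 -2.758
endloop
endfacet
facet normal -0.769 0.115 -0.628
outer loop
vertex -0.064 -0.65 -2.758
vertex 0.439 -2.148 -3.648
vertex -0.375 -1.732 -2.575
endloop
endfacet
facet normal 0.769 -0.115 0.628
outer loop
vertex 0.71 -1.894 -1.689
vertex 1.835 -1.228 -2.945
vertex 1.021 -0.812 -1.872
endloop
endfacet
facet normal -0.273 -0.949 0.161
outer loop
vertex 1.524 -2.31 -2.762
vertex 0.71 -1.894 -1.689
vertex 0.439 -2.148 -3.648
endloop
endfacet
facet normal 0.769 -0.115 0.628
outer loop
vertex 1.524 -2.31 -2.762
vertex 1.835 -1.228 -2.945
vertex 0.71 -1.894 -1.689
endloop
endfacet
facet normal 0.273 0.949 -0.161
outer loop
vertex 1.021 -0.812 -1.872
vertex 1.835 -1.228 -2.945
vertex -0.064 -0.65 -2.758
endloop
endfacet
facet normal -0.769 0.115 -0.628
outer loop
vertex 0.75 -1.066 -3.831
vertex 0.439 -2.148 -3.648
vertex -0.064 -0.65 -2.758
endloop
endfacet
facet normal 0.273 0.949 -0.161
outer loop
vertex -0.064 -0.65 -2.758
vertex 1.835 -1.228 -2.945
vertex 0.75 -1.066 -3.831
endloop
endfacet
facet normal 0.578 -0.295 -0.761
outer loop
vertex 0.75 -1.066 -3.831
vertex 1.524 -2.31 -2.762
vertex 0.439 -2.148 -3.648
endloop
endfacet
facet normal 0.578 -0.295 -0.761
outer loop
vertex 1.835 -1.228 -2.945
vertex 1.524 -2.31 -2.762
vertex 0.75 -1.066 -3.831
endloop
endfacet

endsolid


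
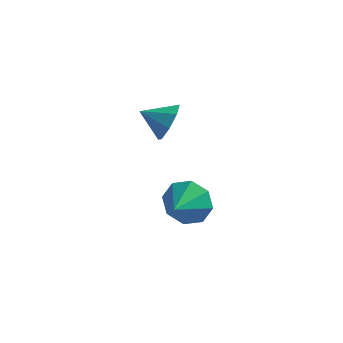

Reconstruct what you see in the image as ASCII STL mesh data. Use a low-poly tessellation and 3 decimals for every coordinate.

solid 
facet normal -0.087 0.918 -0.387
outer loop
vertex 4.004 0.279 -2.993
vertex 3.301 -0.085 -3.699
vertex 3.241 0.321 -2.721
endloop
endfacet
facet normal 0.316 -0.225 0.922
outer loop
vertex 4.004 0.279 -2.993
vertex 3.241 0.321 -2.721
vertex 3.419 -1.315 -3.181
endloop
endfacet
facet normal -0.087 0.918 -0.387
outer loop
vertex 3.241 0.321 -2.721
vertex 3.301 -0.085 -3.699
vertex 2.513 0.125 -3.022
endloop
endfacet
facet normal -0.299 -0.288 0.910
outer loop
vertex 3.241 0.321 -2.721
vertex 2.513 0.125 -3.022
vertex 3.419 -1.315 -3.181
endloop
endfacet
facet normal -0.088 0.918 -0.387
outer loop
vertex 2.513 0.125 -3.022
vertex 3.301 -0.085 -3.699
vertex 2.247 -0.194 -3.719
endloop
endfacet
facet normal -0.708 -0.500 0.499
outer loop
vertex 2.513 0.125 -3.022
vertex 2.247 -0.194 -3.719
vertex 3.419 -1.315 -3.181
endloop
endfacet
facet normal -0.088 0.918 -0.387
outer loop
vertex 2.247 -0.194 -3.719
vertex 3.301 -0.085 -3.699
vertex 2.598 -0.449 -4.404
endloop
endfacet
facet normal -0.672 -0.737 -0.070
outer loop
vertex 2.247 -0.194 -3.719
vertex 2.598 -0.449 -4.404
vertex 3.419 -1.315 -3.181
endloop
endfacet
facet normal -0.088 0.918 -0.386
outer loop
vertex 2.598 -0.449 -4.404
vertex 3.301 -0.085 -3.699
vertex 3.362 -0.49 -4.676
endloop
endfacet
facet normal -0.212 -0.859 -0.466
outer loop
vertex 2.598 -0.449 -4.404
vertex 3.362 -0.49 -4.676
vertex 3.419 -1.315 -3.181
endloop
endfacet
facet normal -0.088 0.918 -0.386
outer loop
vertex 3.362 -0.49 -4.676
vertex 3.301 -0.085 -3.699
vertex 4.089 -0.294 -4.376
endloop
endfacet
facet normal 0.402 -0.795 -0.454
outer loop
vertex 3.362 -0.49 -4.676
vertex 4.089 -0.294 -4.376
vertex 3.419 -1.315 -3.181
endloop
endfacet
facet normal -0.088 0.918 -0.386
outer loop
vertex 4.089 -0.294 -4.376
vertex 3.301 -0.085 -3.699
vertex 4.355 0.025 -3.679
endloop
endfacet
facet normal 0.811 -0.583 -0.043
outer loop
vertex 4.089 -0.294 -4.376
vertex 4.355 0.025 -3.679
vertex 3.419 -1.315 -3.181
endloop
endfacet
facet normal -0.089 0.918 -0.385
outer loop
vertex 4.355 0.025 -3.679
vertex 3.301 -0.085 -3.699
vertex 4.004 0.279 -2.993
endloop
endfacet
facet normal 0.777 -0.347 0.526
outer loop
vertex 4.355 0.025 -3.679
vertex 4.004 0.279 -2.993
vertex 3.419 -1.315 -3.181
endloop
endfacet
facet normal 0.842 0.346 -0.415
outer loop
vertex 3.065 -0.49 1.612
vertex 2.599 -0.271 0.849
vertex 2.806 0.165 1.633
endloop
endfacet
facet normal -0.160 -0.095 0.983
outer loop
vertex 3.065 -0.49 1.612
vertex 2.806 0.165 1.633
vertex 1.581 -0.689 1.351
endloop
endfacet
facet normal 0.842 0.345 -0.414
outer loop
vertex 2.806 0.165 1.633
vertex 2.599 -0.271 0.849
vertex 2.427 0.564 1.195
endloop
endfacet
facet normal -0.468 0.413 0.781
outer loop
vertex 2.806 0.165 1.633
vertex 2.427 0.564 1.195
vertex 1.581 -0.689 1.351
endloop
endfacet
facet normal 0.842 0.345 -0.414
outer loop
vertex 2.427 0.564 1.195
vertex 2.599 -0.271 0.849
vertex 2.148 0.475 0.554
endloop
endfacet
facet normal -0.784 0.562 0.263
outer loop
vertex 2.427 0.564 1.195
vertex 2.148 0.475 0.554
vertex 1.581 -0.689 1.351
endloop
endfacet
facet normal 0.842 0.345 -0.415
outer loop
vertex 2.148 0.475 0.554
vertex 2.599 -0.271 0.849
vertex 2.134 -0.052 0.087
endloop
endfacet
facet normal -0.925 0.265 -0.271
outer loop
vertex 2.148 0.475 0.554
vertex 2.134 -0.052 0.087
vertex 1.581 -0.689 1.351
endloop
endfacet
facet normal 0.842 0.345 -0.414
outer loop
vertex 2.134 -0.052 0.087
vertex 2.599 -0.271 0.849
vertex 2.392 -0.706 0.066
endloop
endfacet
facet normal -0.808 -0.302 -0.506
outer loop
vertex 2.134 -0.052 0.087
vertex 2.392 -0.706 0.066
vertex 1.581 -0.689 1.351
endloop
endfacet
facet normal 0.842 0.346 -0.415
outer loop
vertex 2.392 -0.706 0.066
vertex 2.599 -0.271 0.849
vertex 2.772 -1.106 0.504
endloop
endfacet
facet normal -0.501 -0.810 -0.305
outer loop
vertex 2.392 -0.706 0.066
vertex 2.772 -1.106 0.504
vertex 1.581 -0.689 1.351
endloop
endfacet
facet normal 0.841 0.346 -0.415
outer loop
vertex 2.772 -1.106 0.504
vertex 2.599 -0.271 0.849
vertex 3.051 -1.016 1.144
endloop
endfacet
facet normal -0.183 -0.959 0.215
outer loop
vertex 2.772 -1.106 0.504
vertex 3.051 -1.016 1.144
vertex 1.581 -0.689 1.351
endloop
endfacet
facet normal 0.842 0.346 -0.415
outer loop
vertex 3.051 -1.016 1.144
vertex 2.599 -0.271 0.849
vertex 3.065 -0.49 1.612
endloop
endfacet
facet normal -0.042 -0.663 0.747
outer loop
vertex 3.051 -1.016 1.144
vertex 3.065 -0.49 1.612
vertex 1.581 -0.689 1.351
endloop
endfacet

endsolid


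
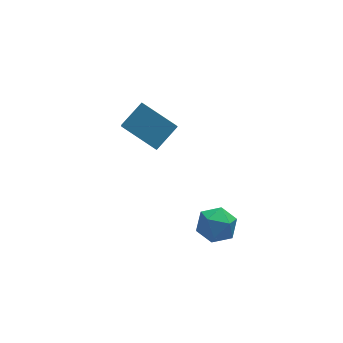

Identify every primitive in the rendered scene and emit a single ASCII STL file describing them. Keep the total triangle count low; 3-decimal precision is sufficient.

solid 
facet normal -0.765 -0.343 -0.546
outer loop
vertex -3.185 3.262 2.043
vertex -2.853 4.362 0.887
vertex -2.213 2.223 1.333
endloop
endfacet
facet normal -0.203 -0.675 0.709
outer loop
vertex -1.287 2.638 1.993
vertex -3.185 3.262 2.043
vertex -2.213 2.223 1.333
endloop
endfacet
facet normal -0.765 -0.343 -0.546
outer loop
vertex -2.213 2.223 1.333
vertex -2.853 4.362 0.887
vertex -1.881 3.323 0.177
endloop
endfacet
facet normal 0.611 -0.654 -0.446
outer loop
vertex -1.881 3.323 0.177
vertex -1.287 2.638 1.993
vertex -2.213 2.223 1.333
endloop
endfacet
facet normal -0.611 0.654 0.446
outer loop
vertex -3.185 3.262 2.043
vertex -1.927 4.777 1.547
vertex -2.853 4.362 0.887
endloop
endfacet
facet normal -0.203 -0.675 0.709
outer loop
vertex -2.259 3.677 2.703
vertex -3.185 3.262 2.043
vertex -1.287 2.638 1.993
endloop
endfacet
facet normal -0.611 0.654 0.446
outer loop
vertex -2.259 3.677 2.703
vertex -1.927 4.777 1.547
vertex -3.185 3.262 2.043
endloop
endfacet
facet normal 0.203 0.675 -0.709
outer loop
vertex -2.853 4.362 0.887
vertex -1.927 4.777 1.547
vertex -1.881 3.323 0.177
endloop
endfacet
facet normal 0.611 -0.654 -0.446
outer loop
vertex -0.955 3.738 0.837
vertex -1.287 2.638 1.993
vertex -1.881 3.323 0.177
endloop
endfacet
facet normal 0.203 0.675 -0.709
outer loop
vertex -1.881 3.323 0.177
vertex -1.927 4.777 1.547
vertex -0.955 3.738 0.837
endloop
endfacet
facet normal 0.765 0.343 0.546
outer loop
vertex -0.955 3.738 0.837
vertex -2.259 3.677 2.703
vertex -1.287 2.638 1.993
endloop
endfacet
facet normal 0.765 0.343 0.546
outer loop
vertex -1.927 4.777 1.547
vertex -2.259 3.677 2.703
vertex -0.955 3.738 0.837
endloop
endfacet
facet normal -0.841 0.256 0.477
outer loop
vertex -0.767 1.559 -2.378
vertex -1.167 0.932 -2.747
vertex -0.79 0.811 -2.017
endloop
endfacet
facet normal -0.267 0.426 0.865
outer loop
vertex -0.767 1.559 -2.378
vertex -0.79 0.811 -2.017
vertex -0.085 1.251 -2.016
endloop
endfacet
facet normal 0.138 0.867 0.478
outer loop
vertex -0.767 1.559 -2.378
vertex -0.085 1.251 -2.016
vertex -0.027 1.644 -2.746
endloop
endfacet
facet normal -0.186 0.971 -0.150
outer loop
vertex -0.767 1.559 -2.378
vertex -0.027 1.644 -2.746
vertex -0.696 1.446 -3.198
endloop
endfacet
facet normal -0.791 0.593 -0.150
outer loop
vertex -0.767 1.559 -2.378
vertex -0.696 1.446 -3.198
vertex -1.167 0.932 -2.747
endloop
endfacet
facet normal 0.106 -0.172 0.979
outer loop
vertex -0.085 1.251 -2.016
vertex -0.79 0.811 -2.017
vertex -0.064 0.434 -2.162
endloop
endfacet
facet normal -0.823 -0.446 0.351
outer loop
vertex -0.79 0.811 -2.017
vertex -1.167 0.932 -2.747
vertex -0.733 0.236 -2.614
endloop
endfacet
facet normal -0.743 0.099 -0.662
outer loop
vertex -1.167 0.932 -2.747
vertex -0.696 1.446 -3.198
vertex -0.675 0.629 -3.344
endloop
endfacet
facet normal 0.237 0.711 -0.662
outer loop
vertex -0.696 1.446 -3.198
vertex -0.027 1.644 -2.746
vertex 0.03 1.069 -3.343
endloop
endfacet
facet normal 0.762 0.543 0.353
outer loop
vertex -0.027 1.644 -2.746
vertex -0.085 1.251 -2.016
vertex 0.407 0.948 -2.613
endloop
endfacet
facet normal 0.186 -0.971 0.150
outer loop
vertex 0.007 0.321 -2.982
vertex -0.064 0.434 -2.162
vertex -0.733 0.236 -2.614
endloop
endfacet
facet normal -0.138 -0.867 -0.478
outer loop
vertex 0.007 0.321 -2.982
vertex -0.733 0.236 -2.614
vertex -0.675 0.629 -3.344
endloop
endfacet
facet normal 0.267 -0.426 -0.865
outer loop
vertex 0.007 0.321 -2.982
vertex -0.675 0.629 -3.344
vertex 0.03 1.069 -3.343
endloop
endfacet
facet normal 0.841 -0.256 -0.477
outer loop
vertex 0.007 0.321 -2.982
vertex 0.03 1.069 -3.343
vertex 0.407 0.948 -2.613
endloop
endfacet
facet normal 0.791 -0.593 0.150
outer loop
vertex 0.007 0.321 -2.982
vertex 0.407 0.948 -2.613
vertex -0.064 0.434 -2.162
endloop
endfacet
facet normal -0.237 -0.711 0.662
outer loop
vertex -0.733 0.236 -2.614
vertex -0.064 0.434 -2.162
vertex -0.79 0.811 -2.017
endloop
endfacet
facet normal -0.762 -0.543 -0.353
outer loop
vertex -0.675 0.629 -3.344
vertex -0.733 0.236 -2.614
vertex -1.167 0.932 -2.747
endloop
endfacet
facet normal -0.106 0.172 -0.979
outer loop
vertex 0.03 1.069 -3.343
vertex -0.675 0.629 -3.344
vertex -0.696 1.446 -3.198
endloop
endfacet
facet normal 0.823 0.446 -0.351
outer loop
vertex 0.407 0.948 -2.613
vertex 0.03 1.069 -3.343
vertex -0.027 1.644 -2.746
endloop
endfacet
facet normal 0.743 -0.099 0.662
outer loop
vertex -0.064 0.434 -2.162
vertex 0.407 0.948 -2.613
vertex -0.085 1.251 -2.016
endloop
endfacet

endsolid


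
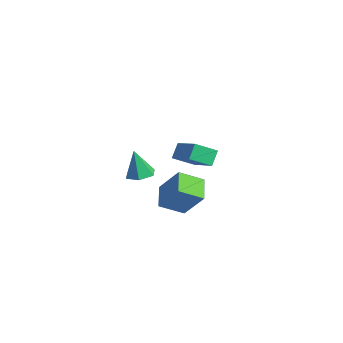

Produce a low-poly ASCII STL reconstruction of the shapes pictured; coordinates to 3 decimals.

solid 
facet normal -0.557 -0.341 -0.757
outer loop
vertex -0.101 -0.489 -1.921
vertex -1.489 0.046 -1.141
vertex 0.04 1.014 -2.702
endloop
endfacet
facet normal 0.826 -0.319 -0.464
outer loop
vertex 1.249 1.754 -1.059
vertex -0.101 -0.489 -1.921
vertex 0.04 1.014 -2.702
endloop
endfacet
facet normal -0.557 -0.341 -0.757
outer loop
vertex 0.04 1.014 -2.702
vertex -1.489 0.046 -1.141
vertex -1.348 1.55 -1.922
endloop
endfacet
facet normal 0.083 0.884 -0.460
outer loop
vertex -1.348 1.55 -1.922
vertex 1.249 1.754 -1.059
vertex 0.04 1.014 -2.702
endloop
endfacet
facet normal -0.083 -0.884 0.459
outer loop
vertex -0.101 -0.489 -1.921
vertex -0.28 0.786 0.502
vertex -1.489 0.046 -1.141
endloop
endfacet
facet normal 0.826 -0.319 -0.465
outer loop
vertex 1.108 0.25 -0.278
vertex -0.101 -0.489 -1.921
vertex 1.249 1.754 -1.059
endloop
endfacet
facet normal -0.083 -0.884 0.459
outer loop
vertex 1.108 0.25 -0.278
vertex -0.28 0.786 0.502
vertex -0.101 -0.489 -1.921
endloop
endfacet
facet normal -0.826 0.319 0.464
outer loop
vertex -1.489 0.046 -1.141
vertex -0.28 0.786 0.502
vertex -1.348 1.55 -1.922
endloop
endfacet
facet normal 0.083 0.885 -0.459
outer loop
vertex -0.139 2.289 -0.279
vertex 1.249 1.754 -1.059
vertex -1.348 1.55 -1.922
endloop
endfacet
facet normal -0.826 0.319 0.465
outer loop
vertex -1.348 1.55 -1.922
vertex -0.28 0.786 0.502
vertex -0.139 2.289 -0.279
endloop
endfacet
facet normal 0.557 0.341 0.757
outer loop
vertex -0.139 2.289 -0.279
vertex 1.108 0.25 -0.278
vertex 1.249 1.754 -1.059
endloop
endfacet
facet normal 0.557 0.341 0.757
outer loop
vertex -0.28 0.786 0.502
vertex 1.108 0.25 -0.278
vertex -0.139 2.289 -0.279
endloop
endfacet
facet normal -0.382 0.451 0.806
outer loop
vertex 2.349 -0.225 4.131
vertex 4.187 0.086 4.828
vertex 2.396 1.066 3.431
endloop
endfacet
facet normal -0.923 -0.156 -0.351
outer loop
vertex 2.813 0.574 2.552
vertex 2.349 -0.225 4.131
vertex 2.396 1.066 3.431
endloop
endfacet
facet normal -0.382 0.451 0.806
outer loop
vertex 2.396 1.066 3.431
vertex 4.187 0.086 4.828
vertex 4.234 1.377 4.128
endloop
endfacet
facet normal 0.032 0.879 -0.477
outer loop
vertex 4.234 1.377 4.128
vertex 2.813 0.574 2.552
vertex 2.396 1.066 3.431
endloop
endfacet
facet normal -0.032 -0.879 0.477
outer loop
vertex 2.349 -0.225 4.131
vertex 4.604 -0.406 3.949
vertex 4.187 0.086 4.828
endloop
endfacet
facet normal -0.923 -0.156 -0.351
outer loop
vertex 2.766 -0.717 3.252
vertex 2.349 -0.225 4.131
vertex 2.813 0.574 2.552
endloop
endfacet
facet normal -0.032 -0.879 0.477
outer loop
vertex 2.766 -0.717 3.252
vertex 4.604 -0.406 3.949
vertex 2.349 -0.225 4.131
endloop
endfacet
facet normal 0.923 0.156 0.351
outer loop
vertex 4.187 0.086 4.828
vertex 4.604 -0.406 3.949
vertex 4.234 1.377 4.128
endloop
endfacet
facet normal 0.032 0.879 -0.477
outer loop
vertex 4.651 0.885 3.249
vertex 2.813 0.574 2.552
vertex 4.234 1.377 4.128
endloop
endfacet
facet normal 0.923 0.156 0.351
outer loop
vertex 4.234 1.377 4.128
vertex 4.604 -0.406 3.949
vertex 4.651 0.885 3.249
endloop
endfacet
facet normal 0.382 -0.451 -0.806
outer loop
vertex 4.651 0.885 3.249
vertex 2.766 -0.717 3.252
vertex 2.813 0.574 2.552
endloop
endfacet
facet normal 0.382 -0.451 -0.806
outer loop
vertex 4.604 -0.406 3.949
vertex 2.766 -0.717 3.252
vertex 4.651 0.885 3.249
endloop
endfacet
facet normal 0.047 0.183 -0.982
outer loop
vertex -3.177 0.28 -1.025
vertex -3.933 -0.261 -1.162
vertex -4.037 0.658 -0.996
endloop
endfacet
facet normal 0.352 0.758 0.549
outer loop
vertex -3.177 0.28 -1.025
vertex -4.037 0.658 -0.996
vertex -4.027 -0.619 0.762
endloop
endfacet
facet normal 0.048 0.183 -0.982
outer loop
vertex -4.037 0.658 -0.996
vertex -3.933 -0.261 -1.162
vertex -4.793 0.117 -1.134
endloop
endfacet
facet normal -0.565 0.666 0.487
outer loop
vertex -4.037 0.658 -0.996
vertex -4.793 0.117 -1.134
vertex -4.027 -0.619 0.762
endloop
endfacet
facet normal 0.048 0.183 -0.982
outer loop
vertex -4.793 0.117 -1.134
vertex -3.933 -0.261 -1.162
vertex -4.689 -0.802 -1.3
endloop
endfacet
facet normal -0.935 -0.163 0.315
outer loop
vertex -4.793 0.117 -1.134
vertex -4.689 -0.802 -1.3
vertex -4.027 -0.619 0.762
endloop
endfacet
facet normal 0.048 0.183 -0.982
outer loop
vertex -4.689 -0.802 -1.3
vertex -3.933 -0.261 -1.162
vertex -3.829 -1.18 -1.328
endloop
endfacet
facet normal -0.388 -0.899 0.204
outer loop
vertex -4.689 -0.802 -1.3
vertex -3.829 -1.18 -1.328
vertex -4.027 -0.619 0.762
endloop
endfacet
facet normal 0.047 0.183 -0.982
outer loop
vertex -3.829 -1.18 -1.328
vertex -3.933 -0.261 -1.162
vertex -3.073 -0.639 -1.191
endloop
endfacet
facet normal 0.529 -0.806 0.266
outer loop
vertex -3.829 -1.18 -1.328
vertex -3.073 -0.639 -1.191
vertex -4.027 -0.619 0.762
endloop
endfacet
facet normal 0.047 0.183 -0.982
outer loop
vertex -3.073 -0.639 -1.191
vertex -3.933 -0.261 -1.162
vertex -3.177 0.28 -1.025
endloop
endfacet
facet normal 0.898 0.022 0.439
outer loop
vertex -3.073 -0.639 -1.191
vertex -3.177 0.28 -1.025
vertex -4.027 -0.619 0.762
endloop
endfacet

endsolid


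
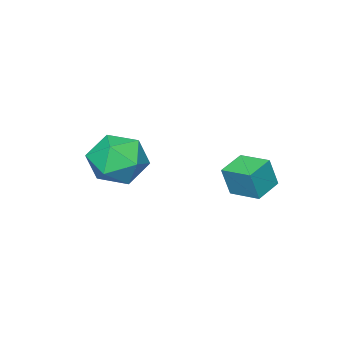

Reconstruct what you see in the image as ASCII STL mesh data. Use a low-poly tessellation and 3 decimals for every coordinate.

solid 
facet normal -0.536 -0.786 0.309
outer loop
vertex 3.081 -0.209 3.566
vertex 3.701 -0.74 3.291
vertex 3.721 -0.437 4.097
endloop
endfacet
facet normal -0.668 -0.212 0.714
outer loop
vertex 3.081 -0.209 3.566
vertex 3.721 -0.437 4.097
vertex 3.444 0.38 4.081
endloop
endfacet
facet normal -0.907 0.307 0.288
outer loop
vertex 3.081 -0.209 3.566
vertex 3.444 0.38 4.081
vertex 3.253 0.58 3.265
endloop
endfacet
facet normal -0.923 0.056 -0.380
outer loop
vertex 3.081 -0.209 3.566
vertex 3.253 0.58 3.265
vertex 3.412 -0.112 2.776
endloop
endfacet
facet normal -0.694 -0.620 -0.367
outer loop
vertex 3.081 -0.209 3.566
vertex 3.412 -0.112 2.776
vertex 3.701 -0.74 3.291
endloop
endfacet
facet normal -0.050 0.002 0.999
outer loop
vertex 3.444 0.38 4.081
vertex 3.721 -0.437 4.097
vertex 4.288 0.212 4.124
endloop
endfacet
facet normal 0.164 -0.925 0.344
outer loop
vertex 3.721 -0.437 4.097
vertex 3.701 -0.74 3.291
vertex 4.447 -0.48 3.635
endloop
endfacet
facet normal -0.093 -0.657 -0.749
outer loop
vertex 3.701 -0.74 3.291
vertex 3.412 -0.112 2.776
vertex 4.256 -0.28 2.819
endloop
endfacet
facet normal -0.464 0.438 -0.770
outer loop
vertex 3.412 -0.112 2.776
vertex 3.253 0.58 3.265
vertex 3.979 0.537 2.803
endloop
endfacet
facet normal -0.437 0.845 0.309
outer loop
vertex 3.253 0.58 3.265
vertex 3.444 0.38 4.081
vertex 3.999 0.84 3.609
endloop
endfacet
facet normal 0.923 -0.056 0.380
outer loop
vertex 4.619 0.309 3.334
vertex 4.288 0.212 4.124
vertex 4.447 -0.48 3.635
endloop
endfacet
facet normal 0.907 -0.307 -0.288
outer loop
vertex 4.619 0.309 3.334
vertex 4.447 -0.48 3.635
vertex 4.256 -0.28 2.819
endloop
endfacet
facet normal 0.668 0.212 -0.714
outer loop
vertex 4.619 0.309 3.334
vertex 4.256 -0.28 2.819
vertex 3.979 0.537 2.803
endloop
endfacet
facet normal 0.536 0.786 -0.309
outer loop
vertex 4.619 0.309 3.334
vertex 3.979 0.537 2.803
vertex 3.999 0.84 3.609
endloop
endfacet
facet normal 0.694 0.620 0.367
outer loop
vertex 4.619 0.309 3.334
vertex 3.999 0.84 3.609
vertex 4.288 0.212 4.124
endloop
endfacet
facet normal 0.464 -0.438 0.770
outer loop
vertex 4.447 -0.48 3.635
vertex 4.288 0.212 4.124
vertex 3.721 -0.437 4.097
endloop
endfacet
facet normal 0.437 -0.845 -0.309
outer loop
vertex 4.256 -0.28 2.819
vertex 4.447 -0.48 3.635
vertex 3.701 -0.74 3.291
endloop
endfacet
facet normal 0.050 -0.002 -0.999
outer loop
vertex 3.979 0.537 2.803
vertex 4.256 -0.28 2.819
vertex 3.412 -0.112 2.776
endloop
endfacet
facet normal -0.164 0.925 -0.344
outer loop
vertex 3.999 0.84 3.609
vertex 3.979 0.537 2.803
vertex 3.253 0.58 3.265
endloop
endfacet
facet normal 0.093 0.657 0.749
outer loop
vertex 4.288 0.212 4.124
vertex 3.999 0.84 3.609
vertex 3.444 0.38 4.081
endloop
endfacet
facet normal -0.970 -0.066 0.236
outer loop
vertex 1.846 2.311 3.612
vertex 1.816 3.201 3.738
vertex 1.63 2.424 2.756
endloop
endfacet
facet normal 0.035 -0.990 -0.139
outer loop
vertex 2.424 2.479 2.562
vertex 1.846 2.311 3.612
vertex 1.63 2.424 2.756
endloop
endfacet
facet normal -0.969 -0.067 0.237
outer loop
vertex 1.63 2.424 2.756
vertex 1.816 3.201 3.738
vertex 1.599 3.314 2.882
endloop
endfacet
facet normal -0.244 0.128 -0.961
outer loop
vertex 1.599 3.314 2.882
vertex 2.424 2.479 2.562
vertex 1.63 2.424 2.756
endloop
endfacet
facet normal 0.244 -0.128 0.961
outer loop
vertex 1.846 2.311 3.612
vertex 2.61 3.256 3.544
vertex 1.816 3.201 3.738
endloop
endfacet
facet normal 0.034 -0.990 -0.139
outer loop
vertex 2.641 2.366 3.418
vertex 1.846 2.311 3.612
vertex 2.424 2.479 2.562
endloop
endfacet
facet normal 0.243 -0.128 0.961
outer loop
vertex 2.641 2.366 3.418
vertex 2.61 3.256 3.544
vertex 1.846 2.311 3.612
endloop
endfacet
facet normal -0.034 0.990 0.139
outer loop
vertex 1.816 3.201 3.738
vertex 2.61 3.256 3.544
vertex 1.599 3.314 2.882
endloop
endfacet
facet normal -0.243 0.128 -0.961
outer loop
vertex 2.394 3.369 2.688
vertex 2.424 2.479 2.562
vertex 1.599 3.314 2.882
endloop
endfacet
facet normal -0.034 0.990 0.139
outer loop
vertex 1.599 3.314 2.882
vertex 2.61 3.256 3.544
vertex 2.394 3.369 2.688
endloop
endfacet
facet normal 0.969 0.066 -0.237
outer loop
vertex 2.394 3.369 2.688
vertex 2.641 2.366 3.418
vertex 2.424 2.479 2.562
endloop
endfacet
facet normal 0.969 0.067 -0.236
outer loop
vertex 2.61 3.256 3.544
vertex 2.641 2.366 3.418
vertex 2.394 3.369 2.688
endloop
endfacet

endsolid


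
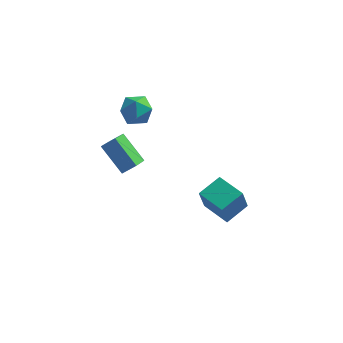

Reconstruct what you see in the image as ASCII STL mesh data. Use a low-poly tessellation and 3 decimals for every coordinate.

solid 
facet normal -0.768 0.637 0.076
outer loop
vertex 0.894 2.859 -2.505
vertex 1.899 4.01 -1.996
vertex 1.142 3.349 -4.103
endloop
endfacet
facet normal -0.625 -0.714 -0.316
outer loop
vertex 2.561 2.17 -4.244
vertex 0.894 2.859 -2.505
vertex 1.142 3.349 -4.103
endloop
endfacet
facet normal -0.767 0.637 0.076
outer loop
vertex 1.142 3.349 -4.103
vertex 1.899 4.01 -1.996
vertex 2.147 4.499 -3.595
endloop
endfacet
facet normal 0.147 0.290 -0.946
outer loop
vertex 2.147 4.499 -3.595
vertex 2.561 2.17 -4.244
vertex 1.142 3.349 -4.103
endloop
endfacet
facet normal -0.147 -0.290 0.946
outer loop
vertex 0.894 2.859 -2.505
vertex 3.318 2.831 -2.137
vertex 1.899 4.01 -1.996
endloop
endfacet
facet normal -0.624 -0.715 -0.315
outer loop
vertex 2.313 1.681 -2.645
vertex 0.894 2.859 -2.505
vertex 2.561 2.17 -4.244
endloop
endfacet
facet normal -0.147 -0.289 0.946
outer loop
vertex 2.313 1.681 -2.645
vertex 3.318 2.831 -2.137
vertex 0.894 2.859 -2.505
endloop
endfacet
facet normal 0.625 0.714 0.315
outer loop
vertex 1.899 4.01 -1.996
vertex 3.318 2.831 -2.137
vertex 2.147 4.499 -3.595
endloop
endfacet
facet normal 0.147 0.290 -0.946
outer loop
vertex 3.566 3.321 -3.735
vertex 2.561 2.17 -4.244
vertex 2.147 4.499 -3.595
endloop
endfacet
facet normal 0.624 0.714 0.316
outer loop
vertex 2.147 4.499 -3.595
vertex 3.318 2.831 -2.137
vertex 3.566 3.321 -3.735
endloop
endfacet
facet normal 0.767 -0.637 -0.076
outer loop
vertex 3.566 3.321 -3.735
vertex 2.313 1.681 -2.645
vertex 2.561 2.17 -4.244
endloop
endfacet
facet normal 0.767 -0.637 -0.076
outer loop
vertex 3.318 2.831 -2.137
vertex 2.313 1.681 -2.645
vertex 3.566 3.321 -3.735
endloop
endfacet
facet normal -0.729 0.684 -0.001
outer loop
vertex -2.833 4.457 3.663
vertex -3.549 3.693 3.489
vertex -3.295 3.966 4.483
endloop
endfacet
facet normal -0.192 0.886 0.422
outer loop
vertex -2.833 4.457 3.663
vertex -3.295 3.966 4.483
vertex -2.255 4.179 4.51
endloop
endfacet
facet normal 0.401 0.916 0.027
outer loop
vertex -2.833 4.457 3.663
vertex -2.255 4.179 4.51
vertex -1.866 4.038 3.532
endloop
endfacet
facet normal 0.230 0.732 -0.641
outer loop
vertex -2.833 4.457 3.663
vertex -1.866 4.038 3.532
vertex -2.665 3.737 2.901
endloop
endfacet
facet normal -0.468 0.589 -0.659
outer loop
vertex -2.833 4.457 3.663
vertex -2.665 3.737 2.901
vertex -3.549 3.693 3.489
endloop
endfacet
facet normal -0.102 0.382 0.919
outer loop
vertex -2.255 4.179 4.51
vertex -3.295 3.966 4.483
vertex -2.615 3.243 4.859
endloop
endfacet
facet normal -0.971 0.055 0.233
outer loop
vertex -3.295 3.966 4.483
vertex -3.549 3.693 3.489
vertex -3.414 2.942 4.228
endloop
endfacet
facet normal -0.548 -0.099 -0.831
outer loop
vertex -3.549 3.693 3.489
vertex -2.665 3.737 2.901
vertex -3.025 2.801 3.25
endloop
endfacet
facet normal 0.583 0.132 -0.801
outer loop
vertex -2.665 3.737 2.901
vertex -1.866 4.038 3.532
vertex -1.985 3.014 3.277
endloop
endfacet
facet normal 0.859 0.430 0.280
outer loop
vertex -1.866 4.038 3.532
vertex -2.255 4.179 4.51
vertex -1.731 3.287 4.271
endloop
endfacet
facet normal -0.230 -0.732 0.641
outer loop
vertex -2.447 2.523 4.097
vertex -2.615 3.243 4.859
vertex -3.414 2.942 4.228
endloop
endfacet
facet normal -0.401 -0.916 -0.027
outer loop
vertex -2.447 2.523 4.097
vertex -3.414 2.942 4.228
vertex -3.025 2.801 3.25
endloop
endfacet
facet normal 0.192 -0.886 -0.422
outer loop
vertex -2.447 2.523 4.097
vertex -3.025 2.801 3.25
vertex -1.985 3.014 3.277
endloop
endfacet
facet normal 0.729 -0.684 0.001
outer loop
vertex -2.447 2.523 4.097
vertex -1.985 3.014 3.277
vertex -1.731 3.287 4.271
endloop
endfacet
facet normal 0.468 -0.589 0.659
outer loop
vertex -2.447 2.523 4.097
vertex -1.731 3.287 4.271
vertex -2.615 3.243 4.859
endloop
endfacet
facet normal -0.583 -0.132 0.801
outer loop
vertex -3.414 2.942 4.228
vertex -2.615 3.243 4.859
vertex -3.295 3.966 4.483
endloop
endfacet
facet normal -0.859 -0.430 -0.280
outer loop
vertex -3.025 2.801 3.25
vertex -3.414 2.942 4.228
vertex -3.549 3.693 3.489
endloop
endfacet
facet normal 0.102 -0.382 -0.919
outer loop
vertex -1.985 3.014 3.277
vertex -3.025 2.801 3.25
vertex -2.665 3.737 2.901
endloop
endfacet
facet normal 0.971 -0.055 -0.233
outer loop
vertex -1.731 3.287 4.271
vertex -1.985 3.014 3.277
vertex -1.866 4.038 3.532
endloop
endfacet
facet normal 0.548 0.099 0.831
outer loop
vertex -2.615 3.243 4.859
vertex -1.731 3.287 4.271
vertex -2.255 4.179 4.51
endloop
endfacet
facet normal -0.764 -0.189 -0.617
outer loop
vertex -4.157 0.989 2.816
vertex -3.922 2.2 2.154
vertex -2.879 0.036 1.527
endloop
endfacet
facet normal -0.168 -0.865 0.473
outer loop
vertex -2.138 0.22 2.126
vertex -4.157 0.989 2.816
vertex -2.879 0.036 1.527
endloop
endfacet
facet normal -0.764 -0.189 -0.617
outer loop
vertex -2.879 0.036 1.527
vertex -3.922 2.2 2.154
vertex -2.644 1.247 0.865
endloop
endfacet
facet normal 0.624 -0.465 -0.629
outer loop
vertex -2.644 1.247 0.865
vertex -2.138 0.22 2.126
vertex -2.879 0.036 1.527
endloop
endfacet
facet normal -0.624 0.465 0.629
outer loop
vertex -4.157 0.989 2.816
vertex -3.181 2.384 2.753
vertex -3.922 2.2 2.154
endloop
endfacet
facet normal -0.168 -0.865 0.473
outer loop
vertex -3.416 1.173 3.415
vertex -4.157 0.989 2.816
vertex -2.138 0.22 2.126
endloop
endfacet
facet normal -0.624 0.465 0.629
outer loop
vertex -3.416 1.173 3.415
vertex -3.181 2.384 2.753
vertex -4.157 0.989 2.816
endloop
endfacet
facet normal 0.168 0.865 -0.473
outer loop
vertex -3.922 2.2 2.154
vertex -3.181 2.384 2.753
vertex -2.644 1.247 0.865
endloop
endfacet
facet normal 0.624 -0.465 -0.629
outer loop
vertex -1.903 1.431 1.464
vertex -2.138 0.22 2.126
vertex -2.644 1.247 0.865
endloop
endfacet
facet normal 0.168 0.865 -0.473
outer loop
vertex -2.644 1.247 0.865
vertex -3.181 2.384 2.753
vertex -1.903 1.431 1.464
endloop
endfacet
facet normal 0.764 0.189 0.617
outer loop
vertex -1.903 1.431 1.464
vertex -3.416 1.173 3.415
vertex -2.138 0.22 2.126
endloop
endfacet
facet normal 0.764 0.189 0.617
outer loop
vertex -3.181 2.384 2.753
vertex -3.416 1.173 3.415
vertex -1.903 1.431 1.464
endloop
endfacet

endsolid


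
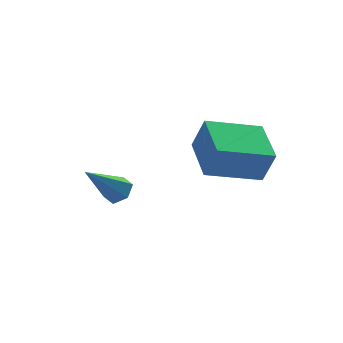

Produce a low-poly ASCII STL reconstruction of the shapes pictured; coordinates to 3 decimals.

solid 
facet normal 0.658 0.212 -0.722
outer loop
vertex -0.776 2.462 -4.146
vertex -1.211 2.679 -4.479
vertex -0.919 3.033 -4.109
endloop
endfacet
facet normal 0.515 0.074 0.854
outer loop
vertex -0.776 2.462 -4.146
vertex -0.919 3.033 -4.109
vertex -2.449 2.281 -3.121
endloop
endfacet
facet normal 0.659 0.212 -0.722
outer loop
vertex -0.919 3.033 -4.109
vertex -1.211 2.679 -4.479
vertex -1.355 3.25 -4.443
endloop
endfacet
facet normal -0.032 0.819 0.574
outer loop
vertex -0.919 3.033 -4.109
vertex -1.355 3.25 -4.443
vertex -2.449 2.281 -3.121
endloop
endfacet
facet normal 0.658 0.212 -0.722
outer loop
vertex -1.355 3.25 -4.443
vertex -1.211 2.679 -4.479
vertex -1.647 2.895 -4.813
endloop
endfacet
facet normal -0.720 0.688 -0.092
outer loop
vertex -1.355 3.25 -4.443
vertex -1.647 2.895 -4.813
vertex -2.449 2.281 -3.121
endloop
endfacet
facet normal 0.658 0.210 -0.723
outer loop
vertex -1.647 2.895 -4.813
vertex -1.211 2.679 -4.479
vertex -1.504 2.324 -4.849
endloop
endfacet
facet normal -0.860 -0.185 -0.475
outer loop
vertex -1.647 2.895 -4.813
vertex -1.504 2.324 -4.849
vertex -2.449 2.281 -3.121
endloop
endfacet
facet normal 0.657 0.211 -0.723
outer loop
vertex -1.504 2.324 -4.849
vertex -1.211 2.679 -4.479
vertex -1.068 2.108 -4.516
endloop
endfacet
facet normal -0.312 -0.930 -0.194
outer loop
vertex -1.504 2.324 -4.849
vertex -1.068 2.108 -4.516
vertex -2.449 2.281 -3.121
endloop
endfacet
facet normal 0.658 0.212 -0.722
outer loop
vertex -1.068 2.108 -4.516
vertex -1.211 2.679 -4.479
vertex -0.776 2.462 -4.146
endloop
endfacet
facet normal 0.374 -0.800 0.470
outer loop
vertex -1.068 2.108 -4.516
vertex -0.776 2.462 -4.146
vertex -2.449 2.281 -3.121
endloop
endfacet
facet normal -0.960 0.060 0.273
outer loop
vertex 0.511 -1.952 -0.36
vertex 0.722 -0.243 0.008
vertex 0.196 -1.66 -1.534
endloop
endfacet
facet normal -0.120 -0.971 -0.209
outer loop
vertex 2.078 -1.777 -2.068
vertex 0.511 -1.952 -0.36
vertex 0.196 -1.66 -1.534
endloop
endfacet
facet normal -0.960 0.060 0.273
outer loop
vertex 0.196 -1.66 -1.534
vertex 0.722 -0.243 0.008
vertex 0.407 0.048 -1.166
endloop
endfacet
facet normal -0.252 0.233 -0.939
outer loop
vertex 0.407 0.048 -1.166
vertex 2.078 -1.777 -2.068
vertex 0.196 -1.66 -1.534
endloop
endfacet
facet normal 0.252 -0.233 0.939
outer loop
vertex 0.511 -1.952 -0.36
vertex 2.604 -0.36 -0.526
vertex 0.722 -0.243 0.008
endloop
endfacet
facet normal -0.119 -0.971 -0.209
outer loop
vertex 2.393 -2.068 -0.894
vertex 0.511 -1.952 -0.36
vertex 2.078 -1.777 -2.068
endloop
endfacet
facet normal 0.252 -0.233 0.939
outer loop
vertex 2.393 -2.068 -0.894
vertex 2.604 -0.36 -0.526
vertex 0.511 -1.952 -0.36
endloop
endfacet
facet normal 0.120 0.971 0.209
outer loop
vertex 0.722 -0.243 0.008
vertex 2.604 -0.36 -0.526
vertex 0.407 0.048 -1.166
endloop
endfacet
facet normal -0.252 0.233 -0.939
outer loop
vertex 2.289 -0.068 -1.7
vertex 2.078 -1.777 -2.068
vertex 0.407 0.048 -1.166
endloop
endfacet
facet normal 0.119 0.971 0.209
outer loop
vertex 0.407 0.048 -1.166
vertex 2.604 -0.36 -0.526
vertex 2.289 -0.068 -1.7
endloop
endfacet
facet normal 0.960 -0.060 -0.273
outer loop
vertex 2.289 -0.068 -1.7
vertex 2.393 -2.068 -0.894
vertex 2.078 -1.777 -2.068
endloop
endfacet
facet normal 0.960 -0.060 -0.273
outer loop
vertex 2.604 -0.36 -0.526
vertex 2.393 -2.068 -0.894
vertex 2.289 -0.068 -1.7
endloop
endfacet

endsolid


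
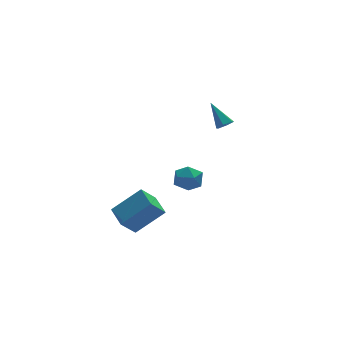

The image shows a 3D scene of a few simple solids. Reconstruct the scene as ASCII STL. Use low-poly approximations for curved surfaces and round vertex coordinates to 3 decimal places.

solid 
facet normal 0.239 -0.688 -0.685
outer loop
vertex 4.0 1.937 -2.273
vertex 3.734 2.219 -2.649
vertex 4.258 2.314 -2.562
endloop
endfacet
facet normal 0.748 -0.003 0.664
outer loop
vertex 4.0 1.937 -2.273
vertex 4.258 2.314 -2.562
vertex 3.346 3.341 -1.531
endloop
endfacet
facet normal 0.239 -0.687 -0.686
outer loop
vertex 4.258 2.314 -2.562
vertex 3.734 2.219 -2.649
vertex 3.992 2.596 -2.937
endloop
endfacet
facet normal 0.739 0.674 -0.017
outer loop
vertex 4.258 2.314 -2.562
vertex 3.992 2.596 -2.937
vertex 3.346 3.341 -1.531
endloop
endfacet
facet normal 0.238 -0.687 -0.686
outer loop
vertex 3.992 2.596 -2.937
vertex 3.734 2.219 -2.649
vertex 3.467 2.501 -3.024
endloop
endfacet
facet normal -0.075 0.866 -0.494
outer loop
vertex 3.992 2.596 -2.937
vertex 3.467 2.501 -3.024
vertex 3.346 3.341 -1.531
endloop
endfacet
facet normal 0.237 -0.688 -0.686
outer loop
vertex 3.467 2.501 -3.024
vertex 3.734 2.219 -2.649
vertex 3.209 2.125 -2.736
endloop
endfacet
facet normal -0.878 0.383 -0.287
outer loop
vertex 3.467 2.501 -3.024
vertex 3.209 2.125 -2.736
vertex 3.346 3.341 -1.531
endloop
endfacet
facet normal 0.237 -0.689 -0.685
outer loop
vertex 3.209 2.125 -2.736
vertex 3.734 2.219 -2.649
vertex 3.476 1.843 -2.36
endloop
endfacet
facet normal -0.869 -0.295 0.396
outer loop
vertex 3.209 2.125 -2.736
vertex 3.476 1.843 -2.36
vertex 3.346 3.341 -1.531
endloop
endfacet
facet normal 0.237 -0.689 -0.685
outer loop
vertex 3.476 1.843 -2.36
vertex 3.734 2.219 -2.649
vertex 4.0 1.937 -2.273
endloop
endfacet
facet normal -0.057 -0.487 0.871
outer loop
vertex 3.476 1.843 -2.36
vertex 4.0 1.937 -2.273
vertex 3.346 3.341 -1.531
endloop
endfacet
facet normal -0.634 -0.186 0.751
outer loop
vertex -2.622 -4.258 -2.969
vertex -2.693 -3.005 -2.718
vertex -4.111 -4.097 -4.187
endloop
endfacet
facet normal 0.055 -0.979 -0.197
outer loop
vertex -3.287 -3.855 -5.162
vertex -2.622 -4.258 -2.969
vertex -4.111 -4.097 -4.187
endloop
endfacet
facet normal -0.634 -0.187 0.751
outer loop
vertex -4.111 -4.097 -4.187
vertex -2.693 -3.005 -2.718
vertex -4.182 -2.844 -3.935
endloop
endfacet
facet normal -0.771 0.083 -0.631
outer loop
vertex -4.182 -2.844 -3.935
vertex -3.287 -3.855 -5.162
vertex -4.111 -4.097 -4.187
endloop
endfacet
facet normal 0.771 -0.083 0.631
outer loop
vertex -2.622 -4.258 -2.969
vertex -1.869 -2.763 -3.693
vertex -2.693 -3.005 -2.718
endloop
endfacet
facet normal 0.055 -0.979 -0.197
outer loop
vertex -1.798 -4.016 -3.945
vertex -2.622 -4.258 -2.969
vertex -3.287 -3.855 -5.162
endloop
endfacet
facet normal 0.772 -0.083 0.631
outer loop
vertex -1.798 -4.016 -3.945
vertex -1.869 -2.763 -3.693
vertex -2.622 -4.258 -2.969
endloop
endfacet
facet normal -0.055 0.979 0.197
outer loop
vertex -2.693 -3.005 -2.718
vertex -1.869 -2.763 -3.693
vertex -4.182 -2.844 -3.935
endloop
endfacet
facet normal -0.771 0.083 -0.631
outer loop
vertex -3.358 -2.602 -4.911
vertex -3.287 -3.855 -5.162
vertex -4.182 -2.844 -3.935
endloop
endfacet
facet normal -0.055 0.979 0.196
outer loop
vertex -4.182 -2.844 -3.935
vertex -1.869 -2.763 -3.693
vertex -3.358 -2.602 -4.911
endloop
endfacet
facet normal 0.634 0.186 -0.751
outer loop
vertex -3.358 -2.602 -4.911
vertex -1.798 -4.016 -3.945
vertex -3.287 -3.855 -5.162
endloop
endfacet
facet normal 0.634 0.187 -0.750
outer loop
vertex -1.869 -2.763 -3.693
vertex -1.798 -4.016 -3.945
vertex -3.358 -2.602 -4.911
endloop
endfacet
facet normal -0.639 0.723 -0.263
outer loop
vertex -0.333 -2.378 -2.914
vertex -0.975 -2.914 -2.827
vertex -0.721 -2.451 -2.172
endloop
endfacet
facet normal -0.067 0.996 0.063
outer loop
vertex -0.333 -2.378 -2.914
vertex -0.721 -2.451 -2.172
vertex 0.117 -2.393 -2.204
endloop
endfacet
facet normal 0.512 0.802 -0.307
outer loop
vertex -0.333 -2.378 -2.914
vertex 0.117 -2.393 -2.204
vertex 0.382 -2.82 -2.878
endloop
endfacet
facet normal 0.297 0.410 -0.863
outer loop
vertex -0.333 -2.378 -2.914
vertex 0.382 -2.82 -2.878
vertex -0.293 -3.142 -3.263
endloop
endfacet
facet normal -0.414 0.360 -0.836
outer loop
vertex -0.333 -2.378 -2.914
vertex -0.293 -3.142 -3.263
vertex -0.975 -2.914 -2.827
endloop
endfacet
facet normal -0.021 0.702 0.712
outer loop
vertex 0.117 -2.393 -2.204
vertex -0.721 -2.451 -2.172
vertex -0.247 -2.938 -1.677
endloop
endfacet
facet normal -0.948 0.260 0.183
outer loop
vertex -0.721 -2.451 -2.172
vertex -0.975 -2.914 -2.827
vertex -0.922 -3.26 -2.062
endloop
endfacet
facet normal -0.584 -0.328 -0.742
outer loop
vertex -0.975 -2.914 -2.827
vertex -0.293 -3.142 -3.263
vertex -0.657 -3.687 -2.736
endloop
endfacet
facet normal 0.566 -0.248 -0.786
outer loop
vertex -0.293 -3.142 -3.263
vertex 0.382 -2.82 -2.878
vertex 0.181 -3.629 -2.768
endloop
endfacet
facet normal 0.914 0.389 0.113
outer loop
vertex 0.382 -2.82 -2.878
vertex 0.117 -2.393 -2.204
vertex 0.435 -3.166 -2.113
endloop
endfacet
facet normal -0.297 -0.410 0.863
outer loop
vertex -0.207 -3.702 -2.026
vertex -0.247 -2.938 -1.677
vertex -0.922 -3.26 -2.062
endloop
endfacet
facet normal -0.512 -0.802 0.307
outer loop
vertex -0.207 -3.702 -2.026
vertex -0.922 -3.26 -2.062
vertex -0.657 -3.687 -2.736
endloop
endfacet
facet normal 0.067 -0.996 -0.063
outer loop
vertex -0.207 -3.702 -2.026
vertex -0.657 -3.687 -2.736
vertex 0.181 -3.629 -2.768
endloop
endfacet
facet normal 0.639 -0.723 0.263
outer loop
vertex -0.207 -3.702 -2.026
vertex 0.181 -3.629 -2.768
vertex 0.435 -3.166 -2.113
endloop
endfacet
facet normal 0.414 -0.360 0.836
outer loop
vertex -0.207 -3.702 -2.026
vertex 0.435 -3.166 -2.113
vertex -0.247 -2.938 -1.677
endloop
endfacet
facet normal -0.566 0.248 0.786
outer loop
vertex -0.922 -3.26 -2.062
vertex -0.247 -2.938 -1.677
vertex -0.721 -2.451 -2.172
endloop
endfacet
facet normal -0.914 -0.389 -0.113
outer loop
vertex -0.657 -3.687 -2.736
vertex -0.922 -3.26 -2.062
vertex -0.975 -2.914 -2.827
endloop
endfacet
facet normal 0.021 -0.702 -0.712
outer loop
vertex 0.181 -3.629 -2.768
vertex -0.657 -3.687 -2.736
vertex -0.293 -3.142 -3.263
endloop
endfacet
facet normal 0.948 -0.260 -0.183
outer loop
vertex 0.435 -3.166 -2.113
vertex 0.181 -3.629 -2.768
vertex 0.382 -2.82 -2.878
endloop
endfacet
facet normal 0.584 0.328 0.742
outer loop
vertex -0.247 -2.938 -1.677
vertex 0.435 -3.166 -2.113
vertex 0.117 -2.393 -2.204
endloop
endfacet

endsolid
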